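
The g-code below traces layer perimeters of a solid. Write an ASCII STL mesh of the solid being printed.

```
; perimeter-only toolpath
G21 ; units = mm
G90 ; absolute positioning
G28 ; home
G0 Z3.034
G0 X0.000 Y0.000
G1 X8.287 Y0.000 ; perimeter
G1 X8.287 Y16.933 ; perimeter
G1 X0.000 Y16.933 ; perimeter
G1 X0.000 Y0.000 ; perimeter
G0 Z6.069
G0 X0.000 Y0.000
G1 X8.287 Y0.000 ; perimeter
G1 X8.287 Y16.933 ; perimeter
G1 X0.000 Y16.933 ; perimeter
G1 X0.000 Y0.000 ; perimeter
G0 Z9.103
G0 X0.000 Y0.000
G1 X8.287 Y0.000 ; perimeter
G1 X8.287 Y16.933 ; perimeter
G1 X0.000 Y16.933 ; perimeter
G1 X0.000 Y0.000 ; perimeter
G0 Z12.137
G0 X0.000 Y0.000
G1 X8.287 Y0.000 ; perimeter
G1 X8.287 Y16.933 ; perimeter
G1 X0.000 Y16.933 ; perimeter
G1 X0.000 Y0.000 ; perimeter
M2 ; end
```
solid part
  facet normal 0.0000 0.0000 -1.0000
    outer loop
      vertex 8.287 16.933 0.000
      vertex 8.287 0.000 0.000
      vertex 0.000 0.000 0.000
    endloop
  endfacet
  facet normal 0.0000 0.0000 -1.0000
    outer loop
      vertex 0.000 16.933 0.000
      vertex 8.287 16.933 0.000
      vertex 0.000 0.000 0.000
    endloop
  endfacet
  facet normal 0.0000 0.0000 1.0000
    outer loop
      vertex 0.000 0.000 12.137
      vertex 8.287 0.000 12.137
      vertex 8.287 16.933 12.137
    endloop
  endfacet
  facet normal 0.0000 0.0000 1.0000
    outer loop
      vertex 0.000 0.000 12.137
      vertex 8.287 16.933 12.137
      vertex 0.000 16.933 12.137
    endloop
  endfacet
  facet normal 0.0000 -1.0000 0.0000
    outer loop
      vertex 0.000 0.000 0.000
      vertex 8.287 0.000 0.000
      vertex 8.287 0.000 12.137
    endloop
  endfacet
  facet normal 0.0000 -1.0000 0.0000
    outer loop
      vertex 0.000 0.000 0.000
      vertex 8.287 0.000 12.137
      vertex 0.000 0.000 12.137
    endloop
  endfacet
  facet normal 0.0000 1.0000 0.0000
    outer loop
      vertex 8.287 16.933 12.137
      vertex 8.287 16.933 0.000
      vertex 0.000 16.933 0.000
    endloop
  endfacet
  facet normal 0.0000 1.0000 0.0000
    outer loop
      vertex 0.000 16.933 12.137
      vertex 8.287 16.933 12.137
      vertex 0.000 16.933 0.000
    endloop
  endfacet
  facet normal -1.0000 0.0000 0.0000
    outer loop
      vertex 0.000 16.933 12.137
      vertex 0.000 16.933 0.000
      vertex 0.000 0.000 0.000
    endloop
  endfacet
  facet normal -1.0000 0.0000 0.0000
    outer loop
      vertex 0.000 0.000 12.137
      vertex 0.000 16.933 12.137
      vertex 0.000 0.000 0.000
    endloop
  endfacet
  facet normal 1.0000 0.0000 0.0000
    outer loop
      vertex 8.287 0.000 0.000
      vertex 8.287 16.933 0.000
      vertex 8.287 16.933 12.137
    endloop
  endfacet
  facet normal 1.0000 0.0000 0.0000
    outer loop
      vertex 8.287 0.000 0.000
      vertex 8.287 16.933 12.137
      vertex 8.287 0.000 12.137
    endloop
  endfacet
endsolid part

The G0 Z moves step by Δz≈3.034 mm. Every layer's G1 loop is the same polygon, so the solid is a straight extrusion of it from z=0 to z≈12.1. Closing with flat bottom and top caps and triangulating gives 12 facets — a rectangular box, roughly 8.29 × 16.9 mm footprint and 12.1 mm tall.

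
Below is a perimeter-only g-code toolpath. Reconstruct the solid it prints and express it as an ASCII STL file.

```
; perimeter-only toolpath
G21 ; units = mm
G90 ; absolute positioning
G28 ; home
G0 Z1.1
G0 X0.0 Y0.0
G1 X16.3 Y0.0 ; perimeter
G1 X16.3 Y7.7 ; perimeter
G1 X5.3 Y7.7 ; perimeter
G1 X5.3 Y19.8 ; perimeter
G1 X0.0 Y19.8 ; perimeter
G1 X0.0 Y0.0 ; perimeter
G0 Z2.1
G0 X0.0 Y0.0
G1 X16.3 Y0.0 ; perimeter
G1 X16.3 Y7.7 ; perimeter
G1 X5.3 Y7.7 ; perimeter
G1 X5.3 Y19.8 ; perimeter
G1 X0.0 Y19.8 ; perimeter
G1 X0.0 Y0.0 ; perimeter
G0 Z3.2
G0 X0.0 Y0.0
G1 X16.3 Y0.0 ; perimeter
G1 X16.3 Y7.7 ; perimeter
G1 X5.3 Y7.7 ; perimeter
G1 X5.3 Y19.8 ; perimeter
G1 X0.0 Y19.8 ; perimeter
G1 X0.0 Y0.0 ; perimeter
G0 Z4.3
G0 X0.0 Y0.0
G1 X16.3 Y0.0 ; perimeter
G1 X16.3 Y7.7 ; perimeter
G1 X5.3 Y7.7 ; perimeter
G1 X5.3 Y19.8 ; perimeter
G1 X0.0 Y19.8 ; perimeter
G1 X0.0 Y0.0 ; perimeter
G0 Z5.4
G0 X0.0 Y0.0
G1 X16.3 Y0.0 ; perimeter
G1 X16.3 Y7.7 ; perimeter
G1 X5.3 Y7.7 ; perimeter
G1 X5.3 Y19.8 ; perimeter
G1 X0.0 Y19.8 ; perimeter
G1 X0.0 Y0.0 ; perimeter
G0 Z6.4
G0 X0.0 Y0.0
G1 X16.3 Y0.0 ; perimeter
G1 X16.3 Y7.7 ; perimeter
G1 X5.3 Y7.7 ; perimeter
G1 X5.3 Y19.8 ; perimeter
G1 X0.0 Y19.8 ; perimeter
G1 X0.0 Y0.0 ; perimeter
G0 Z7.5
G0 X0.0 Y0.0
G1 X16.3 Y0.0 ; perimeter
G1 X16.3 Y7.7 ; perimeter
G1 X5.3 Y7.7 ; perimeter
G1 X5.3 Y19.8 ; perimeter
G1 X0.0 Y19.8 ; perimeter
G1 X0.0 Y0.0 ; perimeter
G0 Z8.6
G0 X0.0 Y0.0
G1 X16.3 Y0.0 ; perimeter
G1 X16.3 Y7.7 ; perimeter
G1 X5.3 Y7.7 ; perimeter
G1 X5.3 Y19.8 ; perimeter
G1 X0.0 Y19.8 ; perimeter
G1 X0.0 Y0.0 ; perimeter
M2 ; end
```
solid part
  facet normal 0.0000 0.0000 -1.0000
    outer loop
      vertex 16.3 7.7 0.0
      vertex 16.3 0.0 0.0
      vertex 0.0 0.0 0.0
    endloop
  endfacet
  facet normal 0.0000 0.0000 -1.0000
    outer loop
      vertex 5.3 7.7 0.0
      vertex 16.3 7.7 0.0
      vertex 0.0 0.0 0.0
    endloop
  endfacet
  facet normal 0.0000 0.0000 -1.0000
    outer loop
      vertex 5.3 19.8 0.0
      vertex 5.3 7.7 0.0
      vertex 0.0 0.0 0.0
    endloop
  endfacet
  facet normal 0.0000 0.0000 -1.0000
    outer loop
      vertex 0.0 19.8 0.0
      vertex 5.3 19.8 0.0
      vertex 0.0 0.0 0.0
    endloop
  endfacet
  facet normal 0.0000 0.0000 1.0000
    outer loop
      vertex 0.0 0.0 8.6
      vertex 16.3 0.0 8.6
      vertex 16.3 7.7 8.6
    endloop
  endfacet
  facet normal 0.0000 0.0000 1.0000
    outer loop
      vertex 0.0 0.0 8.6
      vertex 16.3 7.7 8.6
      vertex 5.3 7.7 8.6
    endloop
  endfacet
  facet normal 0.0000 0.0000 1.0000
    outer loop
      vertex 0.0 0.0 8.6
      vertex 5.3 7.7 8.6
      vertex 5.3 19.8 8.6
    endloop
  endfacet
  facet normal 0.0000 0.0000 1.0000
    outer loop
      vertex 0.0 0.0 8.6
      vertex 5.3 19.8 8.6
      vertex 0.0 19.8 8.6
    endloop
  endfacet
  facet normal 0.0000 -1.0000 0.0000
    outer loop
      vertex 0.0 0.0 0.0
      vertex 16.3 0.0 0.0
      vertex 16.3 0.0 8.6
    endloop
  endfacet
  facet normal 0.0000 -1.0000 0.0000
    outer loop
      vertex 0.0 0.0 0.0
      vertex 16.3 0.0 8.6
      vertex 0.0 0.0 8.6
    endloop
  endfacet
  facet normal 1.0000 0.0000 0.0000
    outer loop
      vertex 16.3 0.0 0.0
      vertex 16.3 7.7 0.0
      vertex 16.3 7.7 8.6
    endloop
  endfacet
  facet normal 1.0000 0.0000 0.0000
    outer loop
      vertex 16.3 0.0 0.0
      vertex 16.3 7.7 8.6
      vertex 16.3 0.0 8.6
    endloop
  endfacet
  facet normal 0.0000 1.0000 0.0000
    outer loop
      vertex 16.3 7.7 0.0
      vertex 5.3 7.7 0.0
      vertex 5.3 7.7 8.6
    endloop
  endfacet
  facet normal 0.0000 1.0000 0.0000
    outer loop
      vertex 16.3 7.7 0.0
      vertex 5.3 7.7 8.6
      vertex 16.3 7.7 8.6
    endloop
  endfacet
  facet normal 1.0000 0.0000 0.0000
    outer loop
      vertex 5.3 7.7 0.0
      vertex 5.3 19.8 0.0
      vertex 5.3 19.8 8.6
    endloop
  endfacet
  facet normal 1.0000 0.0000 0.0000
    outer loop
      vertex 5.3 7.7 0.0
      vertex 5.3 19.8 8.6
      vertex 5.3 7.7 8.6
    endloop
  endfacet
  facet normal 0.0000 1.0000 0.0000
    outer loop
      vertex 5.3 19.8 0.0
      vertex 0.0 19.8 0.0
      vertex 0.0 19.8 8.6
    endloop
  endfacet
  facet normal 0.0000 1.0000 0.0000
    outer loop
      vertex 5.3 19.8 0.0
      vertex 0.0 19.8 8.6
      vertex 5.3 19.8 8.6
    endloop
  endfacet
  facet normal -1.0000 0.0000 0.0000
    outer loop
      vertex 0.0 19.8 0.0
      vertex 0.0 0.0 0.0
      vertex 0.0 0.0 8.6
    endloop
  endfacet
  facet normal -1.0000 0.0000 0.0000
    outer loop
      vertex 0.0 19.8 0.0
      vertex 0.0 0.0 8.6
      vertex 0.0 19.8 8.6
    endloop
  endfacet
endsolid part

The G0 Z moves step by Δz≈1.1 mm. Every layer's G1 loop is the same polygon, so the solid is a straight extrusion of it from z=0 to z≈8.6. Closing with flat bottom and top caps and triangulating gives 20 facets — an L-shaped prism: outer 16.3 × 19.8 mm, arm thicknesses ≈ 7.7 mm (horizontal) and 5.3 mm (vertical), extruded 8.6 mm in z.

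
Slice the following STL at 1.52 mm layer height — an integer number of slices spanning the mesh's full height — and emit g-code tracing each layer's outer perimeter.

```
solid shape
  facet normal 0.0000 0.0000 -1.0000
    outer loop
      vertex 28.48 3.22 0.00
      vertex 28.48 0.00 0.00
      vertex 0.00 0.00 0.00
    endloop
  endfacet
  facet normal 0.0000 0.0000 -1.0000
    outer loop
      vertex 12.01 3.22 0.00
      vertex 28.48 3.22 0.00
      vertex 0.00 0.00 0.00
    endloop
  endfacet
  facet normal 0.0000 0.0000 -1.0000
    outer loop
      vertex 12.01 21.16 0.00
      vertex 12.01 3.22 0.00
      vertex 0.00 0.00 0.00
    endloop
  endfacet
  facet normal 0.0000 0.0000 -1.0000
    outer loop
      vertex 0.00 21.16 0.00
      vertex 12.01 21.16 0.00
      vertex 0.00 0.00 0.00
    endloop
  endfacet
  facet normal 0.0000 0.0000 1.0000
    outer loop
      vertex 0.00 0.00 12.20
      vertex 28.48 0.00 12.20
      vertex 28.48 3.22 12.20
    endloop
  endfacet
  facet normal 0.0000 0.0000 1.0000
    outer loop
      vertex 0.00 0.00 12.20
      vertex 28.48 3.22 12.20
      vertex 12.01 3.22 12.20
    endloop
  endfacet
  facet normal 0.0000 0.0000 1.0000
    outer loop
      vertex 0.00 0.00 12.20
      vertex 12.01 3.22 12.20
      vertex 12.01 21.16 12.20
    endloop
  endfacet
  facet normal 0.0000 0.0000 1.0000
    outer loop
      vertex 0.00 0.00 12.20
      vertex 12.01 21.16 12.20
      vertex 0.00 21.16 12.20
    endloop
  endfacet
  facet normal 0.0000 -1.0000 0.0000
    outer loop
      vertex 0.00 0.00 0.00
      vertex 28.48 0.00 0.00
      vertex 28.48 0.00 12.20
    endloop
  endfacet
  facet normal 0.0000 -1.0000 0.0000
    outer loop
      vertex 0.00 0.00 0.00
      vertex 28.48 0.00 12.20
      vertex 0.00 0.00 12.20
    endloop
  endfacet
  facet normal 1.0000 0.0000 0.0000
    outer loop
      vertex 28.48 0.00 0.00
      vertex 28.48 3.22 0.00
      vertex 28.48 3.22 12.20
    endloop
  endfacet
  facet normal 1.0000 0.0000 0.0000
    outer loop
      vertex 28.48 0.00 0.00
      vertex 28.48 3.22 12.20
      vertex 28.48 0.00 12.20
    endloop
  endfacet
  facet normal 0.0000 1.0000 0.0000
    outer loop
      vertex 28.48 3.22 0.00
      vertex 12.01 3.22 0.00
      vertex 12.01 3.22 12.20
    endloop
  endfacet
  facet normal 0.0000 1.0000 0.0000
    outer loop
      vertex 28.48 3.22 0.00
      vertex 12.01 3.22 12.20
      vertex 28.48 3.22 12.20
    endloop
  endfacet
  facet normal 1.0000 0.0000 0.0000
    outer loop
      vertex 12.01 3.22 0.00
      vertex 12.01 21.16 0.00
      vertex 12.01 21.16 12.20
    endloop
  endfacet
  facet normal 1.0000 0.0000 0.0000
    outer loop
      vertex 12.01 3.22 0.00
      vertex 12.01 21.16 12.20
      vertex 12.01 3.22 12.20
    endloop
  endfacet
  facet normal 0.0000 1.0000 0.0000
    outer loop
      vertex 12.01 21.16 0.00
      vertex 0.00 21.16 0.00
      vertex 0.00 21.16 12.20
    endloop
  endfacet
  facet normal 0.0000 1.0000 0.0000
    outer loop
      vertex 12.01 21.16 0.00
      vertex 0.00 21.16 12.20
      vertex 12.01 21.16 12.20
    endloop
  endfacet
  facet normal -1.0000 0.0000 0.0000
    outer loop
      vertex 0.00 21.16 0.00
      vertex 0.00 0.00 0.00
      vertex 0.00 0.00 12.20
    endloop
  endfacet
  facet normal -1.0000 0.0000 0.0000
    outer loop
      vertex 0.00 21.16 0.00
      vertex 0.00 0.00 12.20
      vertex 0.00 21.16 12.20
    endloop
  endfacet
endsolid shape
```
; perimeter-only toolpath
G21 ; units = mm
G90 ; absolute positioning
G28 ; home
; layer 1
G0 Z1.52
G0 X0.00 Y0.00
G1 X28.48 Y0.00
G1 X28.48 Y3.22
G1 X12.01 Y3.22
G1 X12.01 Y21.16
G1 X0.00 Y21.16
G1 X0.00 Y0.00
; layer 2
G0 Z3.05
G0 X0.00 Y0.00
G1 X28.48 Y0.00
G1 X28.48 Y3.22
G1 X12.01 Y3.22
G1 X12.01 Y21.16
G1 X0.00 Y21.16
G1 X0.00 Y0.00
; layer 3
G0 Z4.57
G0 X0.00 Y0.00
G1 X28.48 Y0.00
G1 X28.48 Y3.22
G1 X12.01 Y3.22
G1 X12.01 Y21.16
G1 X0.00 Y21.16
G1 X0.00 Y0.00
; layer 4
G0 Z6.10
G0 X0.00 Y0.00
G1 X28.48 Y0.00
G1 X28.48 Y3.22
G1 X12.01 Y3.22
G1 X12.01 Y21.16
G1 X0.00 Y21.16
G1 X0.00 Y0.00
; layer 5
G0 Z7.62
G0 X0.00 Y0.00
G1 X28.48 Y0.00
G1 X28.48 Y3.22
G1 X12.01 Y3.22
G1 X12.01 Y21.16
G1 X0.00 Y21.16
G1 X0.00 Y0.00
; layer 6
G0 Z9.15
G0 X0.00 Y0.00
G1 X28.48 Y0.00
G1 X28.48 Y3.22
G1 X12.01 Y3.22
G1 X12.01 Y21.16
G1 X0.00 Y21.16
G1 X0.00 Y0.00
; layer 7
G0 Z10.67
G0 X0.00 Y0.00
G1 X28.48 Y0.00
G1 X28.48 Y3.22
G1 X12.01 Y3.22
G1 X12.01 Y21.16
G1 X0.00 Y21.16
G1 X0.00 Y0.00
; layer 8
G0 Z12.20
G0 X0.00 Y0.00
G1 X28.48 Y0.00
G1 X28.48 Y3.22
G1 X12.01 Y3.22
G1 X12.01 Y21.16
G1 X0.00 Y21.16
G1 X0.00 Y0.00
M2 ; end

The solid is an L-shaped prism: outer 28.5 × 21.2 mm, arm thicknesses ≈ 3.22 mm (horizontal) and 12 mm (vertical), extruded 12.2 mm in z. Slicing at Δz = 1.52 mm — 8 equal slices spanning the solid's height, so layer i sits at z = i·h/8 — gives 8 non-empty perimeters. Each is a 6-segment closed polygon; G0 lifts to the layer z and rapids to the start vertex, then G1 traces the edges.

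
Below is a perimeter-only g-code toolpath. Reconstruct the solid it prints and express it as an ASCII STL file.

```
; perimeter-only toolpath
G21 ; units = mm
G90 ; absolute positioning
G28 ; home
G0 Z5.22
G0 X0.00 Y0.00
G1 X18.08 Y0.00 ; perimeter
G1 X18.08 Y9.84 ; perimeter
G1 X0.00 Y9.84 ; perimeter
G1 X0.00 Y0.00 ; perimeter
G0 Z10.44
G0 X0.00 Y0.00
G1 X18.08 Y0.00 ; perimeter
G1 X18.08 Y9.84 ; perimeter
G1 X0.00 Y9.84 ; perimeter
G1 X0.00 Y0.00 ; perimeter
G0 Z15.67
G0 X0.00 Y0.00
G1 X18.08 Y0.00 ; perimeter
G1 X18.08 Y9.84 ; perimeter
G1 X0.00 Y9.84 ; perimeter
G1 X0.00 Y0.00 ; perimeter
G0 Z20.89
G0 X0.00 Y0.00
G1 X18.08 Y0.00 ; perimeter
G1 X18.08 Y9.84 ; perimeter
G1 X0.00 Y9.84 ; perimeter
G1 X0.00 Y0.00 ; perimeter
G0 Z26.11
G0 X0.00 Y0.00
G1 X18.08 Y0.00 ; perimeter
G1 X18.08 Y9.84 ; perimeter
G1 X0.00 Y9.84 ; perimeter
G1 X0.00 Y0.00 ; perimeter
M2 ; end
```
solid part
  facet normal 0.0000 0.0000 -1.0000
    outer loop
      vertex 18.08 9.84 0.00
      vertex 18.08 0.00 0.00
      vertex 0.00 0.00 0.00
    endloop
  endfacet
  facet normal 0.0000 0.0000 -1.0000
    outer loop
      vertex 0.00 9.84 0.00
      vertex 18.08 9.84 0.00
      vertex 0.00 0.00 0.00
    endloop
  endfacet
  facet normal 0.0000 0.0000 1.0000
    outer loop
      vertex 0.00 0.00 26.11
      vertex 18.08 0.00 26.11
      vertex 18.08 9.84 26.11
    endloop
  endfacet
  facet normal 0.0000 0.0000 1.0000
    outer loop
      vertex 0.00 0.00 26.11
      vertex 18.08 9.84 26.11
      vertex 0.00 9.84 26.11
    endloop
  endfacet
  facet normal 0.0000 -1.0000 0.0000
    outer loop
      vertex 0.00 0.00 0.00
      vertex 18.08 0.00 0.00
      vertex 18.08 0.00 26.11
    endloop
  endfacet
  facet normal 0.0000 -1.0000 0.0000
    outer loop
      vertex 0.00 0.00 0.00
      vertex 18.08 0.00 26.11
      vertex 0.00 0.00 26.11
    endloop
  endfacet
  facet normal 0.0000 1.0000 0.0000
    outer loop
      vertex 18.08 9.84 26.11
      vertex 18.08 9.84 0.00
      vertex 0.00 9.84 0.00
    endloop
  endfacet
  facet normal 0.0000 1.0000 0.0000
    outer loop
      vertex 0.00 9.84 26.11
      vertex 18.08 9.84 26.11
      vertex 0.00 9.84 0.00
    endloop
  endfacet
  facet normal -1.0000 0.0000 0.0000
    outer loop
      vertex 0.00 9.84 26.11
      vertex 0.00 9.84 0.00
      vertex 0.00 0.00 0.00
    endloop
  endfacet
  facet normal -1.0000 0.0000 0.0000
    outer loop
      vertex 0.00 0.00 26.11
      vertex 0.00 9.84 26.11
      vertex 0.00 0.00 0.00
    endloop
  endfacet
  facet normal 1.0000 0.0000 0.0000
    outer loop
      vertex 18.08 0.00 0.00
      vertex 18.08 9.84 0.00
      vertex 18.08 9.84 26.11
    endloop
  endfacet
  facet normal 1.0000 0.0000 0.0000
    outer loop
      vertex 18.08 0.00 0.00
      vertex 18.08 9.84 26.11
      vertex 18.08 0.00 26.11
    endloop
  endfacet
endsolid part

The G0 Z moves step by Δz≈5.22 mm. Every layer's G1 loop is the same polygon, so the solid is a straight extrusion of it from z=0 to z≈26.1. Closing with flat bottom and top caps and triangulating gives 12 facets — a rectangular box, roughly 18.1 × 9.84 mm footprint and 26.1 mm tall.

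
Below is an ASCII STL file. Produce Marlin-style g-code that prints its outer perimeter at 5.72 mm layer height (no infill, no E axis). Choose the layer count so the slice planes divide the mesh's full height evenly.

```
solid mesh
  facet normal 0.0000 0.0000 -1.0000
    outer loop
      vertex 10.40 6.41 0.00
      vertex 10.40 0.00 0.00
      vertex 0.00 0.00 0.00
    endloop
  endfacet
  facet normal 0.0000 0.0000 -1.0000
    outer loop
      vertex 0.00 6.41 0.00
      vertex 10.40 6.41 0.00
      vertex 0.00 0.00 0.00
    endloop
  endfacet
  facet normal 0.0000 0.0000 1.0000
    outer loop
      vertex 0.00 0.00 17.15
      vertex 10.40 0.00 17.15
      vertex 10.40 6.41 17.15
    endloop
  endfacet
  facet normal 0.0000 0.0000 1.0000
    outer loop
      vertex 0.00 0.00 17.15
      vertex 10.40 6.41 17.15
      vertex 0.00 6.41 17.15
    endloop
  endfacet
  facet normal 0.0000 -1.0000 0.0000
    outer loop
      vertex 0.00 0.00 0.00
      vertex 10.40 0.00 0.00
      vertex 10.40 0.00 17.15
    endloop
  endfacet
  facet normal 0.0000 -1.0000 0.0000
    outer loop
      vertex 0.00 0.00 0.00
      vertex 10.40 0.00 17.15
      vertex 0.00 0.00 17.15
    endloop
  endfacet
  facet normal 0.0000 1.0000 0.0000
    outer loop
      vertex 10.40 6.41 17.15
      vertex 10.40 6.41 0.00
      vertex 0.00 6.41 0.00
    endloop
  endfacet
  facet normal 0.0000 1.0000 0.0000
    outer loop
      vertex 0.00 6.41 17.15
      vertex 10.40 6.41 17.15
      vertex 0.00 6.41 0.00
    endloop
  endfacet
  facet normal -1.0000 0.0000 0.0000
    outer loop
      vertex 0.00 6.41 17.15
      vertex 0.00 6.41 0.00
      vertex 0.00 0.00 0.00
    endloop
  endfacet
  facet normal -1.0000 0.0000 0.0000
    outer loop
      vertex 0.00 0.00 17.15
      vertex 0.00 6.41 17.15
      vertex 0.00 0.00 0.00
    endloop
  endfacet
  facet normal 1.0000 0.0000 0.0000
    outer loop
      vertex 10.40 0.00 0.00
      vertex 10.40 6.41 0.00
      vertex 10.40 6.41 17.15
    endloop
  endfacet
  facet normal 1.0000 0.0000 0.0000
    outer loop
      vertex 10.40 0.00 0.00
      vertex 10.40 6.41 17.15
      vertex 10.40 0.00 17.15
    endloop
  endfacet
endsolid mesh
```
; perimeter-only toolpath
G21 ; units = mm
G90 ; absolute positioning
G28 ; home
; layer 1
G0 Z5.72
G0 X0.00 Y0.00
G1 X10.40 Y0.00
G1 X10.40 Y6.41
G1 X0.00 Y6.41
G1 X0.00 Y0.00
; layer 2
G0 Z11.43
G0 X0.00 Y0.00
G1 X10.40 Y0.00
G1 X10.40 Y6.41
G1 X0.00 Y6.41
G1 X0.00 Y0.00
; layer 3
G0 Z17.15
G0 X0.00 Y0.00
G1 X10.40 Y0.00
G1 X10.40 Y6.41
G1 X0.00 Y6.41
G1 X0.00 Y0.00
M2 ; end

The solid is a rectangular box, roughly 10.4 × 6.41 mm footprint and 17.1 mm tall. Slicing at Δz = 5.72 mm — 3 equal slices spanning the solid's height, so layer i sits at z = i·h/3 — gives 3 non-empty perimeters. Each is a 4-segment closed polygon; G0 lifts to the layer z and rapids to the start vertex, then G1 traces the edges.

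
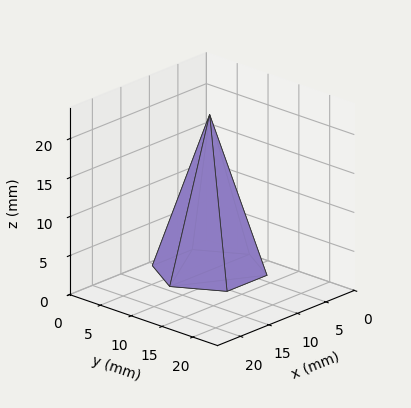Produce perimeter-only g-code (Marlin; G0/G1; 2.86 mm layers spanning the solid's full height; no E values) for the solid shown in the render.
Reading the render: the shape is a regular 6-sided pyramid, base circumscribed radius ≈ 7 mm, apex at z ≈ 20 mm (dimensions read to the nearest mm from the axis ticks). For the g-code, the solid's height is divided into equal slices at the stated Δz and each level perimeter traced with G1 moves after a G0 lift.

; perimeter-only toolpath
G21 ; units = mm
G90 ; absolute positioning
G28 ; home
; layer 1
G0 Z2.86
G0 X13.00 Y7.00
G1 X10.00 Y12.19
G1 X4.00 Y12.19
G1 X1.00 Y7.00
G1 X4.00 Y1.81
G1 X10.00 Y1.81
G1 X13.00 Y7.00
; layer 2
G0 Z5.71
G0 X12.00 Y7.00
G1 X9.50 Y11.33
G1 X4.50 Y11.33
G1 X2.00 Y7.00
G1 X4.50 Y2.67
G1 X9.50 Y2.67
G1 X12.00 Y7.00
; layer 3
G0 Z8.57
G0 X11.00 Y7.00
G1 X9.00 Y10.46
G1 X5.00 Y10.46
G1 X3.00 Y7.00
G1 X5.00 Y3.54
G1 X9.00 Y3.54
G1 X11.00 Y7.00
; layer 4
G0 Z11.43
G0 X10.00 Y7.00
G1 X8.50 Y9.60
G1 X5.50 Y9.60
G1 X4.00 Y7.00
G1 X5.50 Y4.40
G1 X8.50 Y4.40
G1 X10.00 Y7.00
; layer 5
G0 Z14.29
G0 X9.00 Y7.00
G1 X8.00 Y8.73
G1 X6.00 Y8.73
G1 X5.00 Y7.00
G1 X6.00 Y5.27
G1 X8.00 Y5.27
G1 X9.00 Y7.00
; layer 6
G0 Z17.14
G0 X8.00 Y7.00
G1 X7.50 Y7.87
G1 X6.50 Y7.87
G1 X6.00 Y7.00
G1 X6.50 Y6.13
G1 X7.50 Y6.13
G1 X8.00 Y7.00
M2 ; end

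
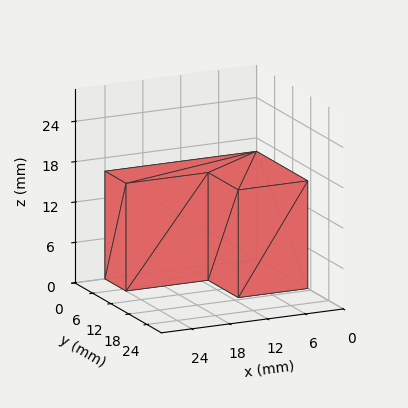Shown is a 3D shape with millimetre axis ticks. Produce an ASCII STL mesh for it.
Reading the render: the shape is an L-shaped prism: outer 24 × 17 mm, arm thicknesses ≈ 7 mm (horizontal) and 11 mm (vertical), extruded 16 mm in z (dimensions read to the nearest mm from the axis ticks). For the STL, each face is triangulated and given an outward normal.

solid part
  facet normal 0.0000 0.0000 -1.0000
    outer loop
      vertex 24.00 7.00 0.00
      vertex 24.00 0.00 0.00
      vertex 0.00 0.00 0.00
    endloop
  endfacet
  facet normal 0.0000 0.0000 -1.0000
    outer loop
      vertex 11.00 7.00 0.00
      vertex 24.00 7.00 0.00
      vertex 0.00 0.00 0.00
    endloop
  endfacet
  facet normal 0.0000 0.0000 -1.0000
    outer loop
      vertex 11.00 17.00 0.00
      vertex 11.00 7.00 0.00
      vertex 0.00 0.00 0.00
    endloop
  endfacet
  facet normal 0.0000 0.0000 -1.0000
    outer loop
      vertex 0.00 17.00 0.00
      vertex 11.00 17.00 0.00
      vertex 0.00 0.00 0.00
    endloop
  endfacet
  facet normal 0.0000 0.0000 1.0000
    outer loop
      vertex 0.00 0.00 16.00
      vertex 24.00 0.00 16.00
      vertex 24.00 7.00 16.00
    endloop
  endfacet
  facet normal 0.0000 0.0000 1.0000
    outer loop
      vertex 0.00 0.00 16.00
      vertex 24.00 7.00 16.00
      vertex 11.00 7.00 16.00
    endloop
  endfacet
  facet normal 0.0000 0.0000 1.0000
    outer loop
      vertex 0.00 0.00 16.00
      vertex 11.00 7.00 16.00
      vertex 11.00 17.00 16.00
    endloop
  endfacet
  facet normal 0.0000 0.0000 1.0000
    outer loop
      vertex 0.00 0.00 16.00
      vertex 11.00 17.00 16.00
      vertex 0.00 17.00 16.00
    endloop
  endfacet
  facet normal 0.0000 -1.0000 0.0000
    outer loop
      vertex 0.00 0.00 0.00
      vertex 24.00 0.00 0.00
      vertex 24.00 0.00 16.00
    endloop
  endfacet
  facet normal 0.0000 -1.0000 0.0000
    outer loop
      vertex 0.00 0.00 0.00
      vertex 24.00 0.00 16.00
      vertex 0.00 0.00 16.00
    endloop
  endfacet
  facet normal 1.0000 0.0000 0.0000
    outer loop
      vertex 24.00 0.00 0.00
      vertex 24.00 7.00 0.00
      vertex 24.00 7.00 16.00
    endloop
  endfacet
  facet normal 1.0000 0.0000 0.0000
    outer loop
      vertex 24.00 0.00 0.00
      vertex 24.00 7.00 16.00
      vertex 24.00 0.00 16.00
    endloop
  endfacet
  facet normal 0.0000 1.0000 0.0000
    outer loop
      vertex 24.00 7.00 0.00
      vertex 11.00 7.00 0.00
      vertex 11.00 7.00 16.00
    endloop
  endfacet
  facet normal 0.0000 1.0000 0.0000
    outer loop
      vertex 24.00 7.00 0.00
      vertex 11.00 7.00 16.00
      vertex 24.00 7.00 16.00
    endloop
  endfacet
  facet normal 1.0000 0.0000 0.0000
    outer loop
      vertex 11.00 7.00 0.00
      vertex 11.00 17.00 0.00
      vertex 11.00 17.00 16.00
    endloop
  endfacet
  facet normal 1.0000 0.0000 0.0000
    outer loop
      vertex 11.00 7.00 0.00
      vertex 11.00 17.00 16.00
      vertex 11.00 7.00 16.00
    endloop
  endfacet
  facet normal 0.0000 1.0000 0.0000
    outer loop
      vertex 11.00 17.00 0.00
      vertex 0.00 17.00 0.00
      vertex 0.00 17.00 16.00
    endloop
  endfacet
  facet normal 0.0000 1.0000 0.0000
    outer loop
      vertex 11.00 17.00 0.00
      vertex 0.00 17.00 16.00
      vertex 11.00 17.00 16.00
    endloop
  endfacet
  facet normal -1.0000 0.0000 0.0000
    outer loop
      vertex 0.00 17.00 0.00
      vertex 0.00 0.00 0.00
      vertex 0.00 0.00 16.00
    endloop
  endfacet
  facet normal -1.0000 0.0000 0.0000
    outer loop
      vertex 0.00 17.00 0.00
      vertex 0.00 0.00 16.00
      vertex 0.00 17.00 16.00
    endloop
  endfacet
endsolid part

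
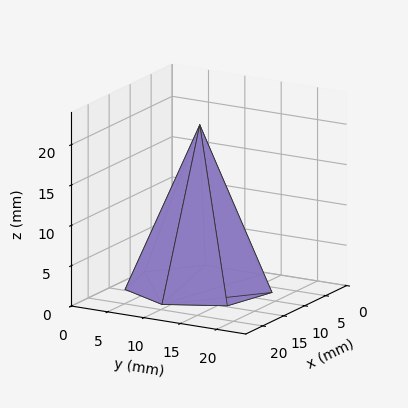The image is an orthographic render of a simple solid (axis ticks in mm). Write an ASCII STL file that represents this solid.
Reading the render: the shape is a regular 7-sided pyramid, base circumscribed radius ≈ 9 mm, apex at z ≈ 20 mm (dimensions read to the nearest mm from the axis ticks). For the STL, each face is triangulated and given an outward normal.

solid part
  facet normal 0.0000 0.0000 -1.0000
    outer loop
      vertex 6.997 17.774 0.000
      vertex 14.611 16.036 0.000
      vertex 18.000 9.000 0.000
    endloop
  endfacet
  facet normal 0.0000 0.0000 -1.0000
    outer loop
      vertex 0.891 12.905 0.000
      vertex 6.997 17.774 0.000
      vertex 18.000 9.000 0.000
    endloop
  endfacet
  facet normal 0.0000 0.0000 -1.0000
    outer loop
      vertex 0.891 5.095 0.000
      vertex 0.891 12.905 0.000
      vertex 18.000 9.000 0.000
    endloop
  endfacet
  facet normal 0.0000 0.0000 -1.0000
    outer loop
      vertex 6.997 0.226 0.000
      vertex 0.891 5.095 0.000
      vertex 18.000 9.000 0.000
    endloop
  endfacet
  facet normal 0.0000 0.0000 -1.0000
    outer loop
      vertex 14.611 1.964 0.000
      vertex 6.997 0.226 0.000
      vertex 18.000 9.000 0.000
    endloop
  endfacet
  facet normal 0.8349 0.4022 0.3757
    outer loop
      vertex 18.000 9.000 0.000
      vertex 14.611 16.036 0.000
      vertex 9.000 9.000 20.000
    endloop
  endfacet
  facet normal 0.2062 0.9035 0.3757
    outer loop
      vertex 14.611 16.036 0.000
      vertex 6.997 17.774 0.000
      vertex 9.000 9.000 20.000
    endloop
  endfacet
  facet normal -0.5778 0.7246 0.3757
    outer loop
      vertex 6.997 17.774 0.000
      vertex 0.891 12.905 0.000
      vertex 9.000 9.000 20.000
    endloop
  endfacet
  facet normal -0.9267 0.0000 0.3757
    outer loop
      vertex 0.891 12.905 0.000
      vertex 0.891 5.095 0.000
      vertex 9.000 9.000 20.000
    endloop
  endfacet
  facet normal -0.5778 -0.7246 0.3757
    outer loop
      vertex 0.891 5.095 0.000
      vertex 6.997 0.226 0.000
      vertex 9.000 9.000 20.000
    endloop
  endfacet
  facet normal 0.2062 -0.9035 0.3757
    outer loop
      vertex 6.997 0.226 0.000
      vertex 14.611 1.964 0.000
      vertex 9.000 9.000 20.000
    endloop
  endfacet
  facet normal 0.8349 -0.4022 0.3757
    outer loop
      vertex 14.611 1.964 0.000
      vertex 18.000 9.000 0.000
      vertex 9.000 9.000 20.000
    endloop
  endfacet
endsolid part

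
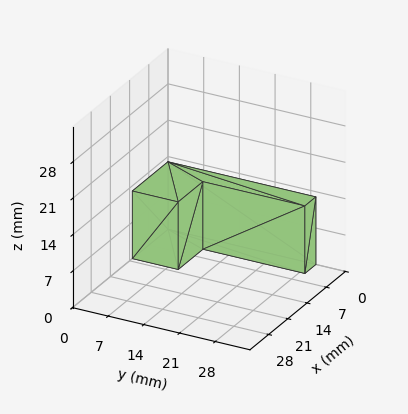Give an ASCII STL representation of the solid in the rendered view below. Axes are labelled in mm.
Reading the render: the shape is an L-shaped prism: outer 13 × 29 mm, arm thicknesses ≈ 9 mm (horizontal) and 4 mm (vertical), extruded 13 mm in z (dimensions read to the nearest mm from the axis ticks). For the STL, each face is triangulated and given an outward normal.

solid part
  facet normal 0.0000 0.0000 -1.0000
    outer loop
      vertex 13.000 9.000 0.000
      vertex 13.000 0.000 0.000
      vertex 0.000 0.000 0.000
    endloop
  endfacet
  facet normal 0.0000 0.0000 -1.0000
    outer loop
      vertex 4.000 9.000 0.000
      vertex 13.000 9.000 0.000
      vertex 0.000 0.000 0.000
    endloop
  endfacet
  facet normal 0.0000 0.0000 -1.0000
    outer loop
      vertex 4.000 29.000 0.000
      vertex 4.000 9.000 0.000
      vertex 0.000 0.000 0.000
    endloop
  endfacet
  facet normal 0.0000 0.0000 -1.0000
    outer loop
      vertex 0.000 29.000 0.000
      vertex 4.000 29.000 0.000
      vertex 0.000 0.000 0.000
    endloop
  endfacet
  facet normal 0.0000 0.0000 1.0000
    outer loop
      vertex 0.000 0.000 13.000
      vertex 13.000 0.000 13.000
      vertex 13.000 9.000 13.000
    endloop
  endfacet
  facet normal 0.0000 0.0000 1.0000
    outer loop
      vertex 0.000 0.000 13.000
      vertex 13.000 9.000 13.000
      vertex 4.000 9.000 13.000
    endloop
  endfacet
  facet normal 0.0000 0.0000 1.0000
    outer loop
      vertex 0.000 0.000 13.000
      vertex 4.000 9.000 13.000
      vertex 4.000 29.000 13.000
    endloop
  endfacet
  facet normal 0.0000 0.0000 1.0000
    outer loop
      vertex 0.000 0.000 13.000
      vertex 4.000 29.000 13.000
      vertex 0.000 29.000 13.000
    endloop
  endfacet
  facet normal 0.0000 -1.0000 0.0000
    outer loop
      vertex 0.000 0.000 0.000
      vertex 13.000 0.000 0.000
      vertex 13.000 0.000 13.000
    endloop
  endfacet
  facet normal 0.0000 -1.0000 0.0000
    outer loop
      vertex 0.000 0.000 0.000
      vertex 13.000 0.000 13.000
      vertex 0.000 0.000 13.000
    endloop
  endfacet
  facet normal 1.0000 0.0000 0.0000
    outer loop
      vertex 13.000 0.000 0.000
      vertex 13.000 9.000 0.000
      vertex 13.000 9.000 13.000
    endloop
  endfacet
  facet normal 1.0000 0.0000 0.0000
    outer loop
      vertex 13.000 0.000 0.000
      vertex 13.000 9.000 13.000
      vertex 13.000 0.000 13.000
    endloop
  endfacet
  facet normal 0.0000 1.0000 0.0000
    outer loop
      vertex 13.000 9.000 0.000
      vertex 4.000 9.000 0.000
      vertex 4.000 9.000 13.000
    endloop
  endfacet
  facet normal 0.0000 1.0000 0.0000
    outer loop
      vertex 13.000 9.000 0.000
      vertex 4.000 9.000 13.000
      vertex 13.000 9.000 13.000
    endloop
  endfacet
  facet normal 1.0000 0.0000 0.0000
    outer loop
      vertex 4.000 9.000 0.000
      vertex 4.000 29.000 0.000
      vertex 4.000 29.000 13.000
    endloop
  endfacet
  facet normal 1.0000 0.0000 0.0000
    outer loop
      vertex 4.000 9.000 0.000
      vertex 4.000 29.000 13.000
      vertex 4.000 9.000 13.000
    endloop
  endfacet
  facet normal 0.0000 1.0000 0.0000
    outer loop
      vertex 4.000 29.000 0.000
      vertex 0.000 29.000 0.000
      vertex 0.000 29.000 13.000
    endloop
  endfacet
  facet normal 0.0000 1.0000 0.0000
    outer loop
      vertex 4.000 29.000 0.000
      vertex 0.000 29.000 13.000
      vertex 4.000 29.000 13.000
    endloop
  endfacet
  facet normal -1.0000 0.0000 0.0000
    outer loop
      vertex 0.000 29.000 0.000
      vertex 0.000 0.000 0.000
      vertex 0.000 0.000 13.000
    endloop
  endfacet
  facet normal -1.0000 0.0000 0.0000
    outer loop
      vertex 0.000 29.000 0.000
      vertex 0.000 0.000 13.000
      vertex 0.000 29.000 13.000
    endloop
  endfacet
endsolid part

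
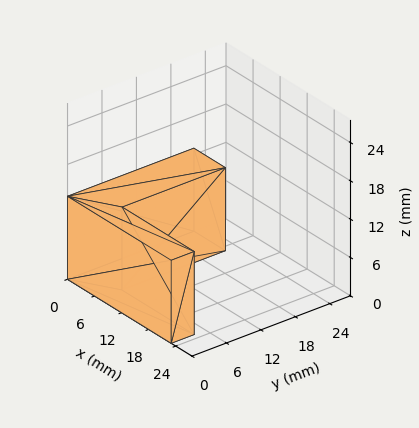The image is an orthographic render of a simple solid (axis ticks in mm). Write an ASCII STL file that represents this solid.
Reading the render: the shape is an L-shaped prism: outer 23 × 22 mm, arm thicknesses ≈ 4 mm (horizontal) and 7 mm (vertical), extruded 13 mm in z (dimensions read to the nearest mm from the axis ticks). For the STL, each face is triangulated and given an outward normal.

solid part
  facet normal 0.0000 0.0000 -1.0000
    outer loop
      vertex 23.00 4.00 0.00
      vertex 23.00 0.00 0.00
      vertex 0.00 0.00 0.00
    endloop
  endfacet
  facet normal 0.0000 0.0000 -1.0000
    outer loop
      vertex 7.00 4.00 0.00
      vertex 23.00 4.00 0.00
      vertex 0.00 0.00 0.00
    endloop
  endfacet
  facet normal 0.0000 0.0000 -1.0000
    outer loop
      vertex 7.00 22.00 0.00
      vertex 7.00 4.00 0.00
      vertex 0.00 0.00 0.00
    endloop
  endfacet
  facet normal 0.0000 0.0000 -1.0000
    outer loop
      vertex 0.00 22.00 0.00
      vertex 7.00 22.00 0.00
      vertex 0.00 0.00 0.00
    endloop
  endfacet
  facet normal 0.0000 0.0000 1.0000
    outer loop
      vertex 0.00 0.00 13.00
      vertex 23.00 0.00 13.00
      vertex 23.00 4.00 13.00
    endloop
  endfacet
  facet normal 0.0000 0.0000 1.0000
    outer loop
      vertex 0.00 0.00 13.00
      vertex 23.00 4.00 13.00
      vertex 7.00 4.00 13.00
    endloop
  endfacet
  facet normal 0.0000 0.0000 1.0000
    outer loop
      vertex 0.00 0.00 13.00
      vertex 7.00 4.00 13.00
      vertex 7.00 22.00 13.00
    endloop
  endfacet
  facet normal 0.0000 0.0000 1.0000
    outer loop
      vertex 0.00 0.00 13.00
      vertex 7.00 22.00 13.00
      vertex 0.00 22.00 13.00
    endloop
  endfacet
  facet normal 0.0000 -1.0000 0.0000
    outer loop
      vertex 0.00 0.00 0.00
      vertex 23.00 0.00 0.00
      vertex 23.00 0.00 13.00
    endloop
  endfacet
  facet normal 0.0000 -1.0000 0.0000
    outer loop
      vertex 0.00 0.00 0.00
      vertex 23.00 0.00 13.00
      vertex 0.00 0.00 13.00
    endloop
  endfacet
  facet normal 1.0000 0.0000 0.0000
    outer loop
      vertex 23.00 0.00 0.00
      vertex 23.00 4.00 0.00
      vertex 23.00 4.00 13.00
    endloop
  endfacet
  facet normal 1.0000 0.0000 0.0000
    outer loop
      vertex 23.00 0.00 0.00
      vertex 23.00 4.00 13.00
      vertex 23.00 0.00 13.00
    endloop
  endfacet
  facet normal 0.0000 1.0000 0.0000
    outer loop
      vertex 23.00 4.00 0.00
      vertex 7.00 4.00 0.00
      vertex 7.00 4.00 13.00
    endloop
  endfacet
  facet normal 0.0000 1.0000 0.0000
    outer loop
      vertex 23.00 4.00 0.00
      vertex 7.00 4.00 13.00
      vertex 23.00 4.00 13.00
    endloop
  endfacet
  facet normal 1.0000 0.0000 0.0000
    outer loop
      vertex 7.00 4.00 0.00
      vertex 7.00 22.00 0.00
      vertex 7.00 22.00 13.00
    endloop
  endfacet
  facet normal 1.0000 0.0000 0.0000
    outer loop
      vertex 7.00 4.00 0.00
      vertex 7.00 22.00 13.00
      vertex 7.00 4.00 13.00
    endloop
  endfacet
  facet normal 0.0000 1.0000 0.0000
    outer loop
      vertex 7.00 22.00 0.00
      vertex 0.00 22.00 0.00
      vertex 0.00 22.00 13.00
    endloop
  endfacet
  facet normal 0.0000 1.0000 0.0000
    outer loop
      vertex 7.00 22.00 0.00
      vertex 0.00 22.00 13.00
      vertex 7.00 22.00 13.00
    endloop
  endfacet
  facet normal -1.0000 0.0000 0.0000
    outer loop
      vertex 0.00 22.00 0.00
      vertex 0.00 0.00 0.00
      vertex 0.00 0.00 13.00
    endloop
  endfacet
  facet normal -1.0000 0.0000 0.0000
    outer loop
      vertex 0.00 22.00 0.00
      vertex 0.00 0.00 13.00
      vertex 0.00 22.00 13.00
    endloop
  endfacet
endsolid part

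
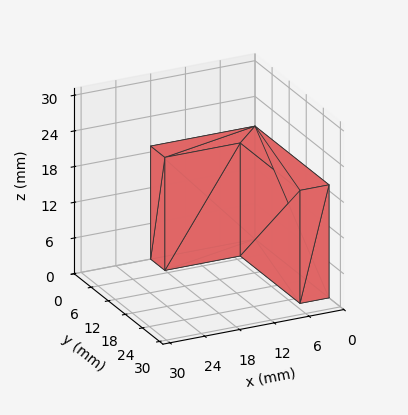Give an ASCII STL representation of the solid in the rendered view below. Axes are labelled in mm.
Reading the render: the shape is an L-shaped prism: outer 18 × 26 mm, arm thicknesses ≈ 5 mm (horizontal) and 5 mm (vertical), extruded 19 mm in z (dimensions read to the nearest mm from the axis ticks). For the STL, each face is triangulated and given an outward normal.

solid part
  facet normal 0.0000 0.0000 -1.0000
    outer loop
      vertex 18.0 5.0 0.0
      vertex 18.0 0.0 0.0
      vertex 0.0 0.0 0.0
    endloop
  endfacet
  facet normal 0.0000 0.0000 -1.0000
    outer loop
      vertex 5.0 5.0 0.0
      vertex 18.0 5.0 0.0
      vertex 0.0 0.0 0.0
    endloop
  endfacet
  facet normal 0.0000 0.0000 -1.0000
    outer loop
      vertex 5.0 26.0 0.0
      vertex 5.0 5.0 0.0
      vertex 0.0 0.0 0.0
    endloop
  endfacet
  facet normal 0.0000 0.0000 -1.0000
    outer loop
      vertex 0.0 26.0 0.0
      vertex 5.0 26.0 0.0
      vertex 0.0 0.0 0.0
    endloop
  endfacet
  facet normal 0.0000 0.0000 1.0000
    outer loop
      vertex 0.0 0.0 19.0
      vertex 18.0 0.0 19.0
      vertex 18.0 5.0 19.0
    endloop
  endfacet
  facet normal 0.0000 0.0000 1.0000
    outer loop
      vertex 0.0 0.0 19.0
      vertex 18.0 5.0 19.0
      vertex 5.0 5.0 19.0
    endloop
  endfacet
  facet normal 0.0000 0.0000 1.0000
    outer loop
      vertex 0.0 0.0 19.0
      vertex 5.0 5.0 19.0
      vertex 5.0 26.0 19.0
    endloop
  endfacet
  facet normal 0.0000 0.0000 1.0000
    outer loop
      vertex 0.0 0.0 19.0
      vertex 5.0 26.0 19.0
      vertex 0.0 26.0 19.0
    endloop
  endfacet
  facet normal 0.0000 -1.0000 0.0000
    outer loop
      vertex 0.0 0.0 0.0
      vertex 18.0 0.0 0.0
      vertex 18.0 0.0 19.0
    endloop
  endfacet
  facet normal 0.0000 -1.0000 0.0000
    outer loop
      vertex 0.0 0.0 0.0
      vertex 18.0 0.0 19.0
      vertex 0.0 0.0 19.0
    endloop
  endfacet
  facet normal 1.0000 0.0000 0.0000
    outer loop
      vertex 18.0 0.0 0.0
      vertex 18.0 5.0 0.0
      vertex 18.0 5.0 19.0
    endloop
  endfacet
  facet normal 1.0000 0.0000 0.0000
    outer loop
      vertex 18.0 0.0 0.0
      vertex 18.0 5.0 19.0
      vertex 18.0 0.0 19.0
    endloop
  endfacet
  facet normal 0.0000 1.0000 0.0000
    outer loop
      vertex 18.0 5.0 0.0
      vertex 5.0 5.0 0.0
      vertex 5.0 5.0 19.0
    endloop
  endfacet
  facet normal 0.0000 1.0000 0.0000
    outer loop
      vertex 18.0 5.0 0.0
      vertex 5.0 5.0 19.0
      vertex 18.0 5.0 19.0
    endloop
  endfacet
  facet normal 1.0000 0.0000 0.0000
    outer loop
      vertex 5.0 5.0 0.0
      vertex 5.0 26.0 0.0
      vertex 5.0 26.0 19.0
    endloop
  endfacet
  facet normal 1.0000 0.0000 0.0000
    outer loop
      vertex 5.0 5.0 0.0
      vertex 5.0 26.0 19.0
      vertex 5.0 5.0 19.0
    endloop
  endfacet
  facet normal 0.0000 1.0000 0.0000
    outer loop
      vertex 5.0 26.0 0.0
      vertex 0.0 26.0 0.0
      vertex 0.0 26.0 19.0
    endloop
  endfacet
  facet normal 0.0000 1.0000 0.0000
    outer loop
      vertex 5.0 26.0 0.0
      vertex 0.0 26.0 19.0
      vertex 5.0 26.0 19.0
    endloop
  endfacet
  facet normal -1.0000 0.0000 0.0000
    outer loop
      vertex 0.0 26.0 0.0
      vertex 0.0 0.0 0.0
      vertex 0.0 0.0 19.0
    endloop
  endfacet
  facet normal -1.0000 0.0000 0.0000
    outer loop
      vertex 0.0 26.0 0.0
      vertex 0.0 0.0 19.0
      vertex 0.0 26.0 19.0
    endloop
  endfacet
endsolid part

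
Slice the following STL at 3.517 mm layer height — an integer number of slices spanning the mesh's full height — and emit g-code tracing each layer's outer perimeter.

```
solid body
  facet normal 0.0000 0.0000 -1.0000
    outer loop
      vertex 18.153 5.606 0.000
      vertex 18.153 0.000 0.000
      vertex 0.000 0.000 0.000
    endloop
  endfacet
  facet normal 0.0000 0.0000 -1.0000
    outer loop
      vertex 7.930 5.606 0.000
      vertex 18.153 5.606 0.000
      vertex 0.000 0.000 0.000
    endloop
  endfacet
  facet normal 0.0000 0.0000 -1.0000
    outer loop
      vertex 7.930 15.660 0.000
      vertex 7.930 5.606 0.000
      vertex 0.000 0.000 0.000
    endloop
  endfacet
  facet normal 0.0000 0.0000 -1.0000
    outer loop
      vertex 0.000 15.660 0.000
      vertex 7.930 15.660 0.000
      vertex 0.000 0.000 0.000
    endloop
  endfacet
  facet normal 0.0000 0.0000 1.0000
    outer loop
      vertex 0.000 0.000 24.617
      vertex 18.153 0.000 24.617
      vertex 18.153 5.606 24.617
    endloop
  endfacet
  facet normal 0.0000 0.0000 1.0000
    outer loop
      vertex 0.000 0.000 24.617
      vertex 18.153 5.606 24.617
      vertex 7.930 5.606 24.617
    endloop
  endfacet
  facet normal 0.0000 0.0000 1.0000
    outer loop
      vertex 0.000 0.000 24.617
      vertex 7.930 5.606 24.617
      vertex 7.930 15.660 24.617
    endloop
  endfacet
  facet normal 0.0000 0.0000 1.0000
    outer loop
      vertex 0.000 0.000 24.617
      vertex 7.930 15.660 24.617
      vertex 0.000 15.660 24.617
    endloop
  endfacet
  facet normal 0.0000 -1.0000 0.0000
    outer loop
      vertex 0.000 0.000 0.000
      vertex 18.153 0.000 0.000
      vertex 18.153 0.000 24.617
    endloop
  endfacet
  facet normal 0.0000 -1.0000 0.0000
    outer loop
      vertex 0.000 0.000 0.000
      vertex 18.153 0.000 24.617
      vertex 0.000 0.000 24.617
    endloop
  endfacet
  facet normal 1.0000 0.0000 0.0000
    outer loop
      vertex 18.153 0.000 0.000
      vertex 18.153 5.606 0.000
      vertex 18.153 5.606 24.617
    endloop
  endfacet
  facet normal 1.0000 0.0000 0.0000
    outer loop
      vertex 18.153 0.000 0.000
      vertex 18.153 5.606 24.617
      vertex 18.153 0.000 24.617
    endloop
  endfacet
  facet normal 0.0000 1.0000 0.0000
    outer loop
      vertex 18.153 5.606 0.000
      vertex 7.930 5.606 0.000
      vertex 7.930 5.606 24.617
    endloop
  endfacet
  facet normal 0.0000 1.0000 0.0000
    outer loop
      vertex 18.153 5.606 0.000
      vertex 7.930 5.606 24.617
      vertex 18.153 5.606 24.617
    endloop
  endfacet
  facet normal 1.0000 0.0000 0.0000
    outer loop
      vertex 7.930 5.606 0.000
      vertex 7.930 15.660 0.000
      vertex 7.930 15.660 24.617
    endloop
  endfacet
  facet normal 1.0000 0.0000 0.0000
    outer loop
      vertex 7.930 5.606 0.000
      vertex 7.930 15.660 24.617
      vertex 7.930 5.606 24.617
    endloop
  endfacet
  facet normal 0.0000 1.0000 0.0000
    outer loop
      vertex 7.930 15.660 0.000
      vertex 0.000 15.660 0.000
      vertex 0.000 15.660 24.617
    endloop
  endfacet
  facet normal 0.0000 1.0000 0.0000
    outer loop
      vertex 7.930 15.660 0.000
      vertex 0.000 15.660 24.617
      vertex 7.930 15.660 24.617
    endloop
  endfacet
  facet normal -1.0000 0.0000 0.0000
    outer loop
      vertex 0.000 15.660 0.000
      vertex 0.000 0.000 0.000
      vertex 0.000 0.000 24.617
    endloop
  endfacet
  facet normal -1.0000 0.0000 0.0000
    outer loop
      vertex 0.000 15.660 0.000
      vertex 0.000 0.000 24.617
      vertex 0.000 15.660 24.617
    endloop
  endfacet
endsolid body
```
; perimeter-only toolpath
G21 ; units = mm
G90 ; absolute positioning
G28 ; home
; layer 1
G0 Z3.517
G0 X0.000 Y0.000
G1 X18.153 Y0.000
G1 X18.153 Y5.606
G1 X7.930 Y5.606
G1 X7.930 Y15.660
G1 X0.000 Y15.660
G1 X0.000 Y0.000
; layer 2
G0 Z7.033
G0 X0.000 Y0.000
G1 X18.153 Y0.000
G1 X18.153 Y5.606
G1 X7.930 Y5.606
G1 X7.930 Y15.660
G1 X0.000 Y15.660
G1 X0.000 Y0.000
; layer 3
G0 Z10.550
G0 X0.000 Y0.000
G1 X18.153 Y0.000
G1 X18.153 Y5.606
G1 X7.930 Y5.606
G1 X7.930 Y15.660
G1 X0.000 Y15.660
G1 X0.000 Y0.000
; layer 4
G0 Z14.067
G0 X0.000 Y0.000
G1 X18.153 Y0.000
G1 X18.153 Y5.606
G1 X7.930 Y5.606
G1 X7.930 Y15.660
G1 X0.000 Y15.660
G1 X0.000 Y0.000
; layer 5
G0 Z17.584
G0 X0.000 Y0.000
G1 X18.153 Y0.000
G1 X18.153 Y5.606
G1 X7.930 Y5.606
G1 X7.930 Y15.660
G1 X0.000 Y15.660
G1 X0.000 Y0.000
; layer 6
G0 Z21.100
G0 X0.000 Y0.000
G1 X18.153 Y0.000
G1 X18.153 Y5.606
G1 X7.930 Y5.606
G1 X7.930 Y15.660
G1 X0.000 Y15.660
G1 X0.000 Y0.000
; layer 7
G0 Z24.617
G0 X0.000 Y0.000
G1 X18.153 Y0.000
G1 X18.153 Y5.606
G1 X7.930 Y5.606
G1 X7.930 Y15.660
G1 X0.000 Y15.660
G1 X0.000 Y0.000
M2 ; end

The solid is an L-shaped prism: outer 18.2 × 15.7 mm, arm thicknesses ≈ 5.61 mm (horizontal) and 7.93 mm (vertical), extruded 24.6 mm in z. Slicing at Δz = 3.517 mm — 7 equal slices spanning the solid's height, so layer i sits at z = i·h/7 — gives 7 non-empty perimeters. Each is a 6-segment closed polygon; G0 lifts to the layer z and rapids to the start vertex, then G1 traces the edges.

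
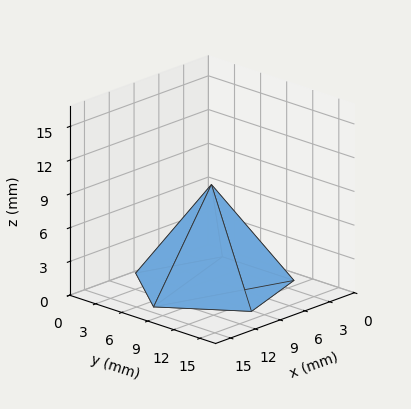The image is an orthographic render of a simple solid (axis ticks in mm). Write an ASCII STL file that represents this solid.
Reading the render: the shape is a regular 5-sided pyramid, base circumscribed radius ≈ 7 mm, apex at z ≈ 9 mm (dimensions read to the nearest mm from the axis ticks). For the STL, each face is triangulated and given an outward normal.

solid part
  facet normal 0.0000 0.0000 -1.0000
    outer loop
      vertex 1.34 11.11 0.00
      vertex 9.16 13.66 0.00
      vertex 14.00 7.00 0.00
    endloop
  endfacet
  facet normal 0.0000 0.0000 -1.0000
    outer loop
      vertex 1.34 2.89 0.00
      vertex 1.34 11.11 0.00
      vertex 14.00 7.00 0.00
    endloop
  endfacet
  facet normal 0.0000 0.0000 -1.0000
    outer loop
      vertex 9.16 0.34 0.00
      vertex 1.34 2.89 0.00
      vertex 14.00 7.00 0.00
    endloop
  endfacet
  facet normal 0.6847 0.4976 0.5325
    outer loop
      vertex 14.00 7.00 0.00
      vertex 9.16 13.66 0.00
      vertex 7.00 7.00 9.00
    endloop
  endfacet
  facet normal -0.2624 0.8047 0.5325
    outer loop
      vertex 9.16 13.66 0.00
      vertex 1.34 11.11 0.00
      vertex 7.00 7.00 9.00
    endloop
  endfacet
  facet normal -0.8465 0.0000 0.5324
    outer loop
      vertex 1.34 11.11 0.00
      vertex 1.34 2.89 0.00
      vertex 7.00 7.00 9.00
    endloop
  endfacet
  facet normal -0.2624 -0.8047 0.5325
    outer loop
      vertex 1.34 2.89 0.00
      vertex 9.16 0.34 0.00
      vertex 7.00 7.00 9.00
    endloop
  endfacet
  facet normal 0.6847 -0.4976 0.5325
    outer loop
      vertex 9.16 0.34 0.00
      vertex 14.00 7.00 0.00
      vertex 7.00 7.00 9.00
    endloop
  endfacet
endsolid part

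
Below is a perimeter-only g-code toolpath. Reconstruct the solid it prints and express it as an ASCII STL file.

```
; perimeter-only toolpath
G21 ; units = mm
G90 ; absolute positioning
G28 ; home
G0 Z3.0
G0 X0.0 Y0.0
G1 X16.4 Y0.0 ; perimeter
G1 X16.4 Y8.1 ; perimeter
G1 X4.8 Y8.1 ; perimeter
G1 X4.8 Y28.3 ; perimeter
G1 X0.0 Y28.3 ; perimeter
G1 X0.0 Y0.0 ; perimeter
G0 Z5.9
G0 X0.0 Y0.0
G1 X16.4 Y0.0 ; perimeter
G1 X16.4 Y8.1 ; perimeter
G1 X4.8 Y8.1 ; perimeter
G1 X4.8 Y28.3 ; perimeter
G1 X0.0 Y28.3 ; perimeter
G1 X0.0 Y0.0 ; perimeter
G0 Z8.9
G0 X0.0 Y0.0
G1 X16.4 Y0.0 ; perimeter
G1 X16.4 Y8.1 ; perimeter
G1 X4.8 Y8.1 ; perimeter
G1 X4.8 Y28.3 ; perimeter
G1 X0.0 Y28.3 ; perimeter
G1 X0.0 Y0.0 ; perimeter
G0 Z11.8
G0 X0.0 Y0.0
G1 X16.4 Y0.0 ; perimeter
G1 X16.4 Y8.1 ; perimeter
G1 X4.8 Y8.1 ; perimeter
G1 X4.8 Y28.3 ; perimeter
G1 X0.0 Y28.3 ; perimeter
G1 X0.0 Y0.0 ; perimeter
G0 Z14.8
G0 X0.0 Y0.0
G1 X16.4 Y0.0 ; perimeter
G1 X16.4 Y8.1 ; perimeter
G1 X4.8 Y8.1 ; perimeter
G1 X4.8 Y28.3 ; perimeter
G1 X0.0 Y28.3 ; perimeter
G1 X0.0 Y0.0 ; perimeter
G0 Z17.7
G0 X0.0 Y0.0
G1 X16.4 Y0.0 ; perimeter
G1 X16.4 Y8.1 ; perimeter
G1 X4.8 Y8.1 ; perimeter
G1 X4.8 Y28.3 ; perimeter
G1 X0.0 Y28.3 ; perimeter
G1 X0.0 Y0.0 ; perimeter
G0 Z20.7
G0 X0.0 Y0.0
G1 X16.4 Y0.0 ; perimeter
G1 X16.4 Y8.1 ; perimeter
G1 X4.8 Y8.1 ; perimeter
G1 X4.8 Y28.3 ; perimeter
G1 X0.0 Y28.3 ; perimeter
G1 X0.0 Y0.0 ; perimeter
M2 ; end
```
solid part
  facet normal 0.0000 0.0000 -1.0000
    outer loop
      vertex 16.4 8.1 0.0
      vertex 16.4 0.0 0.0
      vertex 0.0 0.0 0.0
    endloop
  endfacet
  facet normal 0.0000 0.0000 -1.0000
    outer loop
      vertex 4.8 8.1 0.0
      vertex 16.4 8.1 0.0
      vertex 0.0 0.0 0.0
    endloop
  endfacet
  facet normal 0.0000 0.0000 -1.0000
    outer loop
      vertex 4.8 28.3 0.0
      vertex 4.8 8.1 0.0
      vertex 0.0 0.0 0.0
    endloop
  endfacet
  facet normal 0.0000 0.0000 -1.0000
    outer loop
      vertex 0.0 28.3 0.0
      vertex 4.8 28.3 0.0
      vertex 0.0 0.0 0.0
    endloop
  endfacet
  facet normal 0.0000 0.0000 1.0000
    outer loop
      vertex 0.0 0.0 20.7
      vertex 16.4 0.0 20.7
      vertex 16.4 8.1 20.7
    endloop
  endfacet
  facet normal 0.0000 0.0000 1.0000
    outer loop
      vertex 0.0 0.0 20.7
      vertex 16.4 8.1 20.7
      vertex 4.8 8.1 20.7
    endloop
  endfacet
  facet normal 0.0000 0.0000 1.0000
    outer loop
      vertex 0.0 0.0 20.7
      vertex 4.8 8.1 20.7
      vertex 4.8 28.3 20.7
    endloop
  endfacet
  facet normal 0.0000 0.0000 1.0000
    outer loop
      vertex 0.0 0.0 20.7
      vertex 4.8 28.3 20.7
      vertex 0.0 28.3 20.7
    endloop
  endfacet
  facet normal 0.0000 -1.0000 0.0000
    outer loop
      vertex 0.0 0.0 0.0
      vertex 16.4 0.0 0.0
      vertex 16.4 0.0 20.7
    endloop
  endfacet
  facet normal 0.0000 -1.0000 0.0000
    outer loop
      vertex 0.0 0.0 0.0
      vertex 16.4 0.0 20.7
      vertex 0.0 0.0 20.7
    endloop
  endfacet
  facet normal 1.0000 0.0000 0.0000
    outer loop
      vertex 16.4 0.0 0.0
      vertex 16.4 8.1 0.0
      vertex 16.4 8.1 20.7
    endloop
  endfacet
  facet normal 1.0000 0.0000 0.0000
    outer loop
      vertex 16.4 0.0 0.0
      vertex 16.4 8.1 20.7
      vertex 16.4 0.0 20.7
    endloop
  endfacet
  facet normal 0.0000 1.0000 0.0000
    outer loop
      vertex 16.4 8.1 0.0
      vertex 4.8 8.1 0.0
      vertex 4.8 8.1 20.7
    endloop
  endfacet
  facet normal 0.0000 1.0000 0.0000
    outer loop
      vertex 16.4 8.1 0.0
      vertex 4.8 8.1 20.7
      vertex 16.4 8.1 20.7
    endloop
  endfacet
  facet normal 1.0000 0.0000 0.0000
    outer loop
      vertex 4.8 8.1 0.0
      vertex 4.8 28.3 0.0
      vertex 4.8 28.3 20.7
    endloop
  endfacet
  facet normal 1.0000 0.0000 0.0000
    outer loop
      vertex 4.8 8.1 0.0
      vertex 4.8 28.3 20.7
      vertex 4.8 8.1 20.7
    endloop
  endfacet
  facet normal 0.0000 1.0000 0.0000
    outer loop
      vertex 4.8 28.3 0.0
      vertex 0.0 28.3 0.0
      vertex 0.0 28.3 20.7
    endloop
  endfacet
  facet normal 0.0000 1.0000 0.0000
    outer loop
      vertex 4.8 28.3 0.0
      vertex 0.0 28.3 20.7
      vertex 4.8 28.3 20.7
    endloop
  endfacet
  facet normal -1.0000 0.0000 0.0000
    outer loop
      vertex 0.0 28.3 0.0
      vertex 0.0 0.0 0.0
      vertex 0.0 0.0 20.7
    endloop
  endfacet
  facet normal -1.0000 0.0000 0.0000
    outer loop
      vertex 0.0 28.3 0.0
      vertex 0.0 0.0 20.7
      vertex 0.0 28.3 20.7
    endloop
  endfacet
endsolid part

The G0 Z moves step by Δz≈3.0 mm. Every layer's G1 loop is the same polygon, so the solid is a straight extrusion of it from z=0 to z≈20.7. Closing with flat bottom and top caps and triangulating gives 20 facets — an L-shaped prism: outer 16.4 × 28.3 mm, arm thicknesses ≈ 8.1 mm (horizontal) and 4.8 mm (vertical), extruded 20.7 mm in z.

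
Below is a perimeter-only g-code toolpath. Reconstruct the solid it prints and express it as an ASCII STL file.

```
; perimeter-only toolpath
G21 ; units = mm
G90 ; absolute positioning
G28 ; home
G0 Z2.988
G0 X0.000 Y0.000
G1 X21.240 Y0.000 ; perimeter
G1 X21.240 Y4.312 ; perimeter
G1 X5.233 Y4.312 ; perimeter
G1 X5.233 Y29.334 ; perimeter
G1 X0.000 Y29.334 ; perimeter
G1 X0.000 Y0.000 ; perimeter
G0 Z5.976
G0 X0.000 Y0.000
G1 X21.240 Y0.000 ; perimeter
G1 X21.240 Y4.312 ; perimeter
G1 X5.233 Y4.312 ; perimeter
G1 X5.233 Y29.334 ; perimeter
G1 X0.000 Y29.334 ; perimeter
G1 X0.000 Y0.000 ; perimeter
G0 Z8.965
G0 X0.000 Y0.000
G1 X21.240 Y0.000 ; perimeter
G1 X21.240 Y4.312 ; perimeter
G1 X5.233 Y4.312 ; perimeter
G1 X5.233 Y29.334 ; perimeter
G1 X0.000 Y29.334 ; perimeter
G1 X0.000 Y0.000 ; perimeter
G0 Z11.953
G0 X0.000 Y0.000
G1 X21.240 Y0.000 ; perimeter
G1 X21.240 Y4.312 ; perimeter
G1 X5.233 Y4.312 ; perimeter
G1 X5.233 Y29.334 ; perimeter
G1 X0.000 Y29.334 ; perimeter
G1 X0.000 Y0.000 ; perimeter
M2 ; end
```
solid part
  facet normal 0.0000 0.0000 -1.0000
    outer loop
      vertex 21.240 4.312 0.000
      vertex 21.240 0.000 0.000
      vertex 0.000 0.000 0.000
    endloop
  endfacet
  facet normal 0.0000 0.0000 -1.0000
    outer loop
      vertex 5.233 4.312 0.000
      vertex 21.240 4.312 0.000
      vertex 0.000 0.000 0.000
    endloop
  endfacet
  facet normal 0.0000 0.0000 -1.0000
    outer loop
      vertex 5.233 29.334 0.000
      vertex 5.233 4.312 0.000
      vertex 0.000 0.000 0.000
    endloop
  endfacet
  facet normal 0.0000 0.0000 -1.0000
    outer loop
      vertex 0.000 29.334 0.000
      vertex 5.233 29.334 0.000
      vertex 0.000 0.000 0.000
    endloop
  endfacet
  facet normal 0.0000 0.0000 1.0000
    outer loop
      vertex 0.000 0.000 11.953
      vertex 21.240 0.000 11.953
      vertex 21.240 4.312 11.953
    endloop
  endfacet
  facet normal 0.0000 0.0000 1.0000
    outer loop
      vertex 0.000 0.000 11.953
      vertex 21.240 4.312 11.953
      vertex 5.233 4.312 11.953
    endloop
  endfacet
  facet normal 0.0000 0.0000 1.0000
    outer loop
      vertex 0.000 0.000 11.953
      vertex 5.233 4.312 11.953
      vertex 5.233 29.334 11.953
    endloop
  endfacet
  facet normal 0.0000 0.0000 1.0000
    outer loop
      vertex 0.000 0.000 11.953
      vertex 5.233 29.334 11.953
      vertex 0.000 29.334 11.953
    endloop
  endfacet
  facet normal 0.0000 -1.0000 0.0000
    outer loop
      vertex 0.000 0.000 0.000
      vertex 21.240 0.000 0.000
      vertex 21.240 0.000 11.953
    endloop
  endfacet
  facet normal 0.0000 -1.0000 0.0000
    outer loop
      vertex 0.000 0.000 0.000
      vertex 21.240 0.000 11.953
      vertex 0.000 0.000 11.953
    endloop
  endfacet
  facet normal 1.0000 0.0000 0.0000
    outer loop
      vertex 21.240 0.000 0.000
      vertex 21.240 4.312 0.000
      vertex 21.240 4.312 11.953
    endloop
  endfacet
  facet normal 1.0000 0.0000 0.0000
    outer loop
      vertex 21.240 0.000 0.000
      vertex 21.240 4.312 11.953
      vertex 21.240 0.000 11.953
    endloop
  endfacet
  facet normal 0.0000 1.0000 0.0000
    outer loop
      vertex 21.240 4.312 0.000
      vertex 5.233 4.312 0.000
      vertex 5.233 4.312 11.953
    endloop
  endfacet
  facet normal 0.0000 1.0000 0.0000
    outer loop
      vertex 21.240 4.312 0.000
      vertex 5.233 4.312 11.953
      vertex 21.240 4.312 11.953
    endloop
  endfacet
  facet normal 1.0000 0.0000 0.0000
    outer loop
      vertex 5.233 4.312 0.000
      vertex 5.233 29.334 0.000
      vertex 5.233 29.334 11.953
    endloop
  endfacet
  facet normal 1.0000 0.0000 0.0000
    outer loop
      vertex 5.233 4.312 0.000
      vertex 5.233 29.334 11.953
      vertex 5.233 4.312 11.953
    endloop
  endfacet
  facet normal 0.0000 1.0000 0.0000
    outer loop
      vertex 5.233 29.334 0.000
      vertex 0.000 29.334 0.000
      vertex 0.000 29.334 11.953
    endloop
  endfacet
  facet normal 0.0000 1.0000 0.0000
    outer loop
      vertex 5.233 29.334 0.000
      vertex 0.000 29.334 11.953
      vertex 5.233 29.334 11.953
    endloop
  endfacet
  facet normal -1.0000 0.0000 0.0000
    outer loop
      vertex 0.000 29.334 0.000
      vertex 0.000 0.000 0.000
      vertex 0.000 0.000 11.953
    endloop
  endfacet
  facet normal -1.0000 0.0000 0.0000
    outer loop
      vertex 0.000 29.334 0.000
      vertex 0.000 0.000 11.953
      vertex 0.000 29.334 11.953
    endloop
  endfacet
endsolid part

The G0 Z moves step by Δz≈2.988 mm. Every layer's G1 loop is the same polygon, so the solid is a straight extrusion of it from z=0 to z≈12. Closing with flat bottom and top caps and triangulating gives 20 facets — an L-shaped prism: outer 21.2 × 29.3 mm, arm thicknesses ≈ 4.31 mm (horizontal) and 5.23 mm (vertical), extruded 12 mm in z.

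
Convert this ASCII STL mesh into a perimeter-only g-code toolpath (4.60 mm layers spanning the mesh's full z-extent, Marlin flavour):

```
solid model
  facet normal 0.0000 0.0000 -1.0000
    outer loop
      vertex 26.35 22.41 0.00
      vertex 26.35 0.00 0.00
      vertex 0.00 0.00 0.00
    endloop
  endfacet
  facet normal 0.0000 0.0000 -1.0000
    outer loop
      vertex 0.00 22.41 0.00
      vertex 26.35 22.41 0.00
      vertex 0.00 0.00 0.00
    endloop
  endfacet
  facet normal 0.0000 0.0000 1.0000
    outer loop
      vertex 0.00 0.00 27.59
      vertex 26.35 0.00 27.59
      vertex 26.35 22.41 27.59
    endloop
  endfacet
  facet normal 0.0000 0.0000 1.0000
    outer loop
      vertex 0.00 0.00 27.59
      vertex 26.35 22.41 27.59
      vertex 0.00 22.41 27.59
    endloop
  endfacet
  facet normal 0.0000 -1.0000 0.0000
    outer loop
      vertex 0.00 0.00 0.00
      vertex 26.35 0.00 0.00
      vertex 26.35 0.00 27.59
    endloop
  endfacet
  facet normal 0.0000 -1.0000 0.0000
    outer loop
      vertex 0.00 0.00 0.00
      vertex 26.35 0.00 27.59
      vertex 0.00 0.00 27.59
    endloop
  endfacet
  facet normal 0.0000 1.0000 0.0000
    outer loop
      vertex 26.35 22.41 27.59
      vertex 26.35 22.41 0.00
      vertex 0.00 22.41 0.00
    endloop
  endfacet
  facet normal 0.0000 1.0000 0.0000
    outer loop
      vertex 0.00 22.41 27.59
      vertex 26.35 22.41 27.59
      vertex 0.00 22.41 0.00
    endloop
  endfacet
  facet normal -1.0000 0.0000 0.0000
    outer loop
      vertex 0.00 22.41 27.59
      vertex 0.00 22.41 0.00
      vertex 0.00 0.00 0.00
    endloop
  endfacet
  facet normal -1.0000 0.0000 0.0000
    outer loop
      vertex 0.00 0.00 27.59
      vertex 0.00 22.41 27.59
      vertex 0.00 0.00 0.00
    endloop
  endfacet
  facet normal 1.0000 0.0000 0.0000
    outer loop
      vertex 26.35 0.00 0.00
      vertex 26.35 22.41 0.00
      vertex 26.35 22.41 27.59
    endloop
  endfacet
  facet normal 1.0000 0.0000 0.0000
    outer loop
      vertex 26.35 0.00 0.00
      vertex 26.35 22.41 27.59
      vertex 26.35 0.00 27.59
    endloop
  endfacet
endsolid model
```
; perimeter-only toolpath
G21 ; units = mm
G90 ; absolute positioning
G28 ; home
; layer 1
G0 Z4.60
G0 X0.00 Y0.00
G1 X26.35 Y0.00
G1 X26.35 Y22.41
G1 X0.00 Y22.41
G1 X0.00 Y0.00
; layer 2
G0 Z9.20
G0 X0.00 Y0.00
G1 X26.35 Y0.00
G1 X26.35 Y22.41
G1 X0.00 Y22.41
G1 X0.00 Y0.00
; layer 3
G0 Z13.80
G0 X0.00 Y0.00
G1 X26.35 Y0.00
G1 X26.35 Y22.41
G1 X0.00 Y22.41
G1 X0.00 Y0.00
; layer 4
G0 Z18.39
G0 X0.00 Y0.00
G1 X26.35 Y0.00
G1 X26.35 Y22.41
G1 X0.00 Y22.41
G1 X0.00 Y0.00
; layer 5
G0 Z22.99
G0 X0.00 Y0.00
G1 X26.35 Y0.00
G1 X26.35 Y22.41
G1 X0.00 Y22.41
G1 X0.00 Y0.00
; layer 6
G0 Z27.59
G0 X0.00 Y0.00
G1 X26.35 Y0.00
G1 X26.35 Y22.41
G1 X0.00 Y22.41
G1 X0.00 Y0.00
M2 ; end

The solid is a rectangular box, roughly 26.4 × 22.4 mm footprint and 27.6 mm tall. Slicing at Δz = 4.60 mm — 6 equal slices spanning the solid's height, so layer i sits at z = i·h/6 — gives 6 non-empty perimeters. Each is a 4-segment closed polygon; G0 lifts to the layer z and rapids to the start vertex, then G1 traces the edges.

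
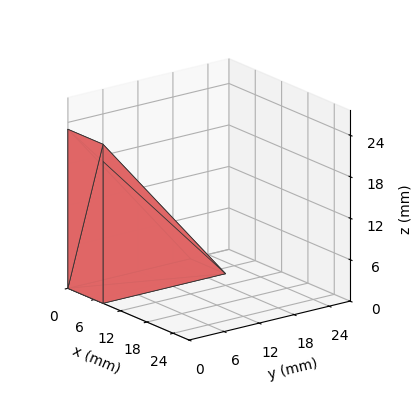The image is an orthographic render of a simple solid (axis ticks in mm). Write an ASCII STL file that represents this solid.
Reading the render: the shape is a wedge (ramp): 8 × 21 mm base, rising to 23 mm along the y=0 edge and sloping linearly to z=0 at y=21 (dimensions read to the nearest mm from the axis ticks). For the STL, each face is triangulated and given an outward normal.

solid part
  facet normal 0.0000 0.0000 -1.0000
    outer loop
      vertex 8.0 21.0 0.0
      vertex 8.0 0.0 0.0
      vertex 0.0 0.0 0.0
    endloop
  endfacet
  facet normal 0.0000 0.0000 -1.0000
    outer loop
      vertex 0.0 21.0 0.0
      vertex 8.0 21.0 0.0
      vertex 0.0 0.0 0.0
    endloop
  endfacet
  facet normal 0.0000 -1.0000 0.0000
    outer loop
      vertex 0.0 0.0 0.0
      vertex 8.0 0.0 0.0
      vertex 8.0 0.0 23.0
    endloop
  endfacet
  facet normal 0.0000 -1.0000 0.0000
    outer loop
      vertex 0.0 0.0 0.0
      vertex 8.0 0.0 23.0
      vertex 0.0 0.0 23.0
    endloop
  endfacet
  facet normal 0.0000 0.7385 0.6743
    outer loop
      vertex 0.0 0.0 23.0
      vertex 8.0 0.0 23.0
      vertex 8.0 21.0 0.0
    endloop
  endfacet
  facet normal 0.0000 0.7385 0.6743
    outer loop
      vertex 0.0 0.0 23.0
      vertex 8.0 21.0 0.0
      vertex 0.0 21.0 0.0
    endloop
  endfacet
  facet normal -1.0000 0.0000 0.0000
    outer loop
      vertex 0.0 0.0 23.0
      vertex 0.0 21.0 0.0
      vertex 0.0 0.0 0.0
    endloop
  endfacet
  facet normal 1.0000 0.0000 0.0000
    outer loop
      vertex 8.0 0.0 0.0
      vertex 8.0 21.0 0.0
      vertex 8.0 0.0 23.0
    endloop
  endfacet
endsolid part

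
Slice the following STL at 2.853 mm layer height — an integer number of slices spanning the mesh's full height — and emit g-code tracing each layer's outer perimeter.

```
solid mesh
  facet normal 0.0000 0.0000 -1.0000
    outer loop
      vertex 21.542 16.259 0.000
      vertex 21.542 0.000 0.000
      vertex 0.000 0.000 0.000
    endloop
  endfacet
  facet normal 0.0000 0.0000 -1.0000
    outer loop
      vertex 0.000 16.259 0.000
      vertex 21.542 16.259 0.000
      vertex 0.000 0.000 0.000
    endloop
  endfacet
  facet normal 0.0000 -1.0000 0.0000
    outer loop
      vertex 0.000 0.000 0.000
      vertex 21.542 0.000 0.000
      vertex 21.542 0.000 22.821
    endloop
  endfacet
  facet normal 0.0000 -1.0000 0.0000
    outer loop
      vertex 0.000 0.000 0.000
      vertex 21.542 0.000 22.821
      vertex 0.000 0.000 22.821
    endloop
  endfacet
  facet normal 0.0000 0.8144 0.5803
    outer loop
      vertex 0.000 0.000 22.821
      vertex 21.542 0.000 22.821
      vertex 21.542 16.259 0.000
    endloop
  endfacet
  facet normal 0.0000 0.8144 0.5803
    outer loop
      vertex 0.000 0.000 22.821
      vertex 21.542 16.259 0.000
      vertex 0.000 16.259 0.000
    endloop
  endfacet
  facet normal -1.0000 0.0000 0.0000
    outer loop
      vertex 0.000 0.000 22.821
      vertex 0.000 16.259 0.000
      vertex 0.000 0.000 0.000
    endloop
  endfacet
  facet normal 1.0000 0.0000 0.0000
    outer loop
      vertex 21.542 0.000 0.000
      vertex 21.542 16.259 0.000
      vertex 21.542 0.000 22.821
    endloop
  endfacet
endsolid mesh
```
; perimeter-only toolpath
G21 ; units = mm
G90 ; absolute positioning
G28 ; home
; layer 1
G0 Z2.853
G0 X0.000 Y0.000
G1 X21.542 Y0.000
G1 X21.542 Y14.227
G1 X0.000 Y14.227
G1 X0.000 Y0.000
; layer 2
G0 Z5.705
G0 X0.000 Y0.000
G1 X21.542 Y0.000
G1 X21.542 Y12.194
G1 X0.000 Y12.194
G1 X0.000 Y0.000
; layer 3
G0 Z8.558
G0 X0.000 Y0.000
G1 X21.542 Y0.000
G1 X21.542 Y10.162
G1 X0.000 Y10.162
G1 X0.000 Y0.000
; layer 4
G0 Z11.411
G0 X0.000 Y0.000
G1 X21.542 Y0.000
G1 X21.542 Y8.130
G1 X0.000 Y8.130
G1 X0.000 Y0.000
; layer 5
G0 Z14.263
G0 X0.000 Y0.000
G1 X21.542 Y0.000
G1 X21.542 Y6.097
G1 X0.000 Y6.097
G1 X0.000 Y0.000
; layer 6
G0 Z17.116
G0 X0.000 Y0.000
G1 X21.542 Y0.000
G1 X21.542 Y4.065
G1 X0.000 Y4.065
G1 X0.000 Y0.000
; layer 7
G0 Z19.968
G0 X0.000 Y0.000
G1 X21.542 Y0.000
G1 X21.542 Y2.032
G1 X0.000 Y2.032
G1 X0.000 Y0.000
M2 ; end

The solid is a wedge (ramp): 21.5 × 16.3 mm base, rising to 22.8 mm along the y=0 edge and sloping linearly to z=0 at y=16.3. Slicing at Δz = 2.853 mm — 8 equal slices spanning the solid's height, so layer i sits at z = i·h/8 — gives 7 non-empty perimeters. Each is a 4-segment closed polygon; G0 lifts to the layer z and rapids to the start vertex, then G1 traces the edges. The cross-section shrinks linearly with z (the slice at the apex is degenerate and omitted).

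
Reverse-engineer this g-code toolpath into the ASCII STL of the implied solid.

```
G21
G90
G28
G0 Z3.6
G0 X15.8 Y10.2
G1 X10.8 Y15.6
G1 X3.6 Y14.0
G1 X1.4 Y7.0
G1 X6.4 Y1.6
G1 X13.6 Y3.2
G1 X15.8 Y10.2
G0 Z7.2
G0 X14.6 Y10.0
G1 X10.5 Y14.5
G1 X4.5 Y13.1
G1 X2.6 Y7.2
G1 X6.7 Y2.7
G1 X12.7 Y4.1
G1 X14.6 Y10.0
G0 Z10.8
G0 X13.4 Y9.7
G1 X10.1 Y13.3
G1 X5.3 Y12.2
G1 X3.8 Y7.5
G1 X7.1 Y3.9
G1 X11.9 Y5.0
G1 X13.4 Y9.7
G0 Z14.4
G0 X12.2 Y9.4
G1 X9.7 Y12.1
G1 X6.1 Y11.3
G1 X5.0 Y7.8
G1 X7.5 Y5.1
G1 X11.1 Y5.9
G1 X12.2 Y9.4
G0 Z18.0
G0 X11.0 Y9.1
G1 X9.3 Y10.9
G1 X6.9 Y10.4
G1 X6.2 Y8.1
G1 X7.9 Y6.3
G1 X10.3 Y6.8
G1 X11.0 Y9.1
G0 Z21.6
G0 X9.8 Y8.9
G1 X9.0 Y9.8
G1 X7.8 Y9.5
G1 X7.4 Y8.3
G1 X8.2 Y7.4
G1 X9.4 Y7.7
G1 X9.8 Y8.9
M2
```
solid part
  facet normal 0.0000 0.0000 -1.0000
    outer loop
      vertex 2.8 14.9 0.0
      vertex 11.2 16.8 0.0
      vertex 17.0 10.5 0.0
    endloop
  endfacet
  facet normal 0.0000 0.0000 -1.0000
    outer loop
      vertex 0.2 6.7 0.0
      vertex 2.8 14.9 0.0
      vertex 17.0 10.5 0.0
    endloop
  endfacet
  facet normal 0.0000 0.0000 -1.0000
    outer loop
      vertex 6.0 0.4 0.0
      vertex 0.2 6.7 0.0
      vertex 17.0 10.5 0.0
    endloop
  endfacet
  facet normal 0.0000 0.0000 -1.0000
    outer loop
      vertex 14.4 2.3 0.0
      vertex 6.0 0.4 0.0
      vertex 17.0 10.5 0.0
    endloop
  endfacet
  facet normal 0.7054 0.6494 0.2841
    outer loop
      vertex 17.0 10.5 0.0
      vertex 11.2 16.8 0.0
      vertex 8.6 8.6 25.2
    endloop
  endfacet
  facet normal -0.2116 0.9356 0.2826
    outer loop
      vertex 11.2 16.8 0.0
      vertex 2.8 14.9 0.0
      vertex 8.6 8.6 25.2
    endloop
  endfacet
  facet normal -0.9143 0.2899 0.2829
    outer loop
      vertex 2.8 14.9 0.0
      vertex 0.2 6.7 0.0
      vertex 8.6 8.6 25.2
    endloop
  endfacet
  facet normal -0.7054 -0.6494 0.2841
    outer loop
      vertex 0.2 6.7 0.0
      vertex 6.0 0.4 0.0
      vertex 8.6 8.6 25.2
    endloop
  endfacet
  facet normal 0.2116 -0.9356 0.2826
    outer loop
      vertex 6.0 0.4 0.0
      vertex 14.4 2.3 0.0
      vertex 8.6 8.6 25.2
    endloop
  endfacet
  facet normal 0.9143 -0.2899 0.2829
    outer loop
      vertex 14.4 2.3 0.0
      vertex 17.0 10.5 0.0
      vertex 8.6 8.6 25.2
    endloop
  endfacet
endsolid part

The G0 Z moves step by Δz≈3.6 mm. The G1 loops shrink linearly with z, so the solid tapers from its base footprint up to z≈25.2. Closing with a flat bottom cap and the tapered top and triangulating gives 10 facets — a regular 6-sided pyramid, base circumscribed radius ≈ 8.6 mm, apex at z ≈ 25.2 mm.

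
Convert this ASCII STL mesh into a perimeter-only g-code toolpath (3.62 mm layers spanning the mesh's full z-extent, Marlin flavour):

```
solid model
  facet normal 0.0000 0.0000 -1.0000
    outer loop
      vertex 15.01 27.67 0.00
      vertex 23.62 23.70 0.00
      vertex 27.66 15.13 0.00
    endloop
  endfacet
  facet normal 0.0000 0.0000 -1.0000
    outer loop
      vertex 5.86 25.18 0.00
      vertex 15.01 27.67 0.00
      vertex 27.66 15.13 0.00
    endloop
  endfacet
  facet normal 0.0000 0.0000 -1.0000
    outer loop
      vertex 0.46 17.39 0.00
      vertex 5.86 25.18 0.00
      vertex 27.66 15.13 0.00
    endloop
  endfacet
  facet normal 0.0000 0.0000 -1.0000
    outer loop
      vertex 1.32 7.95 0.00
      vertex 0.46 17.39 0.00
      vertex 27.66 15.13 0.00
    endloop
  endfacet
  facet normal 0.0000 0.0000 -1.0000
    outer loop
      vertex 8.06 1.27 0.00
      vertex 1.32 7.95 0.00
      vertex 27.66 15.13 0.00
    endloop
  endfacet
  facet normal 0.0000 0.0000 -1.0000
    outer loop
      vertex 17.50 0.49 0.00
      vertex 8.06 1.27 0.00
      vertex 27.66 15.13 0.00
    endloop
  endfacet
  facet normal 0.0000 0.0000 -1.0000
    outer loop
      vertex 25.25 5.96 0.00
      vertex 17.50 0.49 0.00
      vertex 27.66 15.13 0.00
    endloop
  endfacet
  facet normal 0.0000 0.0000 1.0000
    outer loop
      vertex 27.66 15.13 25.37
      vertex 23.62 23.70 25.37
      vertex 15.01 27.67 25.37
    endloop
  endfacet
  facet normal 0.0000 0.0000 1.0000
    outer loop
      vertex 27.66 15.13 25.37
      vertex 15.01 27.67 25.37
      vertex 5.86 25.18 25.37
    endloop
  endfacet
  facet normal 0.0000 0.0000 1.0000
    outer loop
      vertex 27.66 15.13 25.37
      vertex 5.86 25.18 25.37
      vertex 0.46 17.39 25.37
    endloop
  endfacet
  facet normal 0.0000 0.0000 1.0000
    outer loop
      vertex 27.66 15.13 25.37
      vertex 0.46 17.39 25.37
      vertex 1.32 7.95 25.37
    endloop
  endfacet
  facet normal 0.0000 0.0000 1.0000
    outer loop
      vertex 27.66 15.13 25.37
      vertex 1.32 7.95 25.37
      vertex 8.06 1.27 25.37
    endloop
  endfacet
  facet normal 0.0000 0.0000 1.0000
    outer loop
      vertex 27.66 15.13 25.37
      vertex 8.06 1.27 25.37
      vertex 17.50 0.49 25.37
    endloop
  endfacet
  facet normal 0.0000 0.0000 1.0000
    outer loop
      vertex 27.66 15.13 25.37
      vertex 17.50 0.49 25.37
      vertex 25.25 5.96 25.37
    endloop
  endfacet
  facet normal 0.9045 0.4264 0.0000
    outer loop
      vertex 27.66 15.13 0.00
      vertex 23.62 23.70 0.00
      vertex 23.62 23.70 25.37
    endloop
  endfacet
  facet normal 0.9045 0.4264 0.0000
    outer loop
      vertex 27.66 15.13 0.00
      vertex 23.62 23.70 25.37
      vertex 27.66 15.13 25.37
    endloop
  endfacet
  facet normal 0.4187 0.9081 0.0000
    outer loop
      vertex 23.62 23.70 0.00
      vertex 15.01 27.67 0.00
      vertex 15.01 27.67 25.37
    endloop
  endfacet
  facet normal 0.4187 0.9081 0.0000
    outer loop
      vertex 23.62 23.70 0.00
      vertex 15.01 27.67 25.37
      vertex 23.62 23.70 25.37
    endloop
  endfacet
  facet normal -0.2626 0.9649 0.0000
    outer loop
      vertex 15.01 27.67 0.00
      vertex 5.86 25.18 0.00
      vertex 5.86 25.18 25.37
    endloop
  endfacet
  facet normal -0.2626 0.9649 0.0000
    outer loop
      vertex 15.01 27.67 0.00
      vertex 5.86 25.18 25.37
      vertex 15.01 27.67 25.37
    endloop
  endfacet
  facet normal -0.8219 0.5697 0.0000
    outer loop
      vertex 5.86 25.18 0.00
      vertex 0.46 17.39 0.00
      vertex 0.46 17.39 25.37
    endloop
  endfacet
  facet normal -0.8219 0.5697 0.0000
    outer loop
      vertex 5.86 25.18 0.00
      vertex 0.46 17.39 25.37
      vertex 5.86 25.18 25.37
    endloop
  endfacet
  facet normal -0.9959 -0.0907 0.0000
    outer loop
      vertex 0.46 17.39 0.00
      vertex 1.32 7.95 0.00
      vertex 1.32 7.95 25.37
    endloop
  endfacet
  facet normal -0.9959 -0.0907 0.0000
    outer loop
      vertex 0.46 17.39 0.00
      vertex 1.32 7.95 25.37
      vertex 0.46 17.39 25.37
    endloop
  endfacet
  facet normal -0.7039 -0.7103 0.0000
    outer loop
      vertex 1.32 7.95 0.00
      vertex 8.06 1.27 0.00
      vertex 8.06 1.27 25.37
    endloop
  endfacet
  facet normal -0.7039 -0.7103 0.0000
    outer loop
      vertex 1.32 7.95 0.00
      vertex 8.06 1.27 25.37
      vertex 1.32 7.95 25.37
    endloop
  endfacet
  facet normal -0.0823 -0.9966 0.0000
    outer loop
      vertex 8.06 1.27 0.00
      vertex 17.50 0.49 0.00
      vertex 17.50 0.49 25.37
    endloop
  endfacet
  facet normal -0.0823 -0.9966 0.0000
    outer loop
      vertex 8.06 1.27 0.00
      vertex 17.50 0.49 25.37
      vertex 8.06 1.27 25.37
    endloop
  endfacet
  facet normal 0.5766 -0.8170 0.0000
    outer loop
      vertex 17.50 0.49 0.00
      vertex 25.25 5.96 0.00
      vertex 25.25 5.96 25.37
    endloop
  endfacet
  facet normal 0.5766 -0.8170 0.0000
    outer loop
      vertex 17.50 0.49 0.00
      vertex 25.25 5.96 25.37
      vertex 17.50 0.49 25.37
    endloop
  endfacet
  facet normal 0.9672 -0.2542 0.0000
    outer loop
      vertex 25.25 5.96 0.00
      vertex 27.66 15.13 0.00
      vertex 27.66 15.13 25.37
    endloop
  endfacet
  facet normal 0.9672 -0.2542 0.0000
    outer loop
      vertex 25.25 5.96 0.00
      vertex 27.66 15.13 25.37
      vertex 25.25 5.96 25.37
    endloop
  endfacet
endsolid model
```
; perimeter-only toolpath
G21 ; units = mm
G90 ; absolute positioning
G28 ; home
; layer 1
G0 Z3.62
G0 X27.66 Y15.13
G1 X23.62 Y23.70
G1 X15.01 Y27.67
G1 X5.86 Y25.18
G1 X0.46 Y17.39
G1 X1.32 Y7.95
G1 X8.06 Y1.27
G1 X17.50 Y0.49
G1 X25.25 Y5.96
G1 X27.66 Y15.13
; layer 2
G0 Z7.25
G0 X27.66 Y15.13
G1 X23.62 Y23.70
G1 X15.01 Y27.67
G1 X5.86 Y25.18
G1 X0.46 Y17.39
G1 X1.32 Y7.95
G1 X8.06 Y1.27
G1 X17.50 Y0.49
G1 X25.25 Y5.96
G1 X27.66 Y15.13
; layer 3
G0 Z10.87
G0 X27.66 Y15.13
G1 X23.62 Y23.70
G1 X15.01 Y27.67
G1 X5.86 Y25.18
G1 X0.46 Y17.39
G1 X1.32 Y7.95
G1 X8.06 Y1.27
G1 X17.50 Y0.49
G1 X25.25 Y5.96
G1 X27.66 Y15.13
; layer 4
G0 Z14.50
G0 X27.66 Y15.13
G1 X23.62 Y23.70
G1 X15.01 Y27.67
G1 X5.86 Y25.18
G1 X0.46 Y17.39
G1 X1.32 Y7.95
G1 X8.06 Y1.27
G1 X17.50 Y0.49
G1 X25.25 Y5.96
G1 X27.66 Y15.13
; layer 5
G0 Z18.12
G0 X27.66 Y15.13
G1 X23.62 Y23.70
G1 X15.01 Y27.67
G1 X5.86 Y25.18
G1 X0.46 Y17.39
G1 X1.32 Y7.95
G1 X8.06 Y1.27
G1 X17.50 Y0.49
G1 X25.25 Y5.96
G1 X27.66 Y15.13
; layer 6
G0 Z21.75
G0 X27.66 Y15.13
G1 X23.62 Y23.70
G1 X15.01 Y27.67
G1 X5.86 Y25.18
G1 X0.46 Y17.39
G1 X1.32 Y7.95
G1 X8.06 Y1.27
G1 X17.50 Y0.49
G1 X25.25 Y5.96
G1 X27.66 Y15.13
; layer 7
G0 Z25.37
G0 X27.66 Y15.13
G1 X23.62 Y23.70
G1 X15.01 Y27.67
G1 X5.86 Y25.18
G1 X0.46 Y17.39
G1 X1.32 Y7.95
G1 X8.06 Y1.27
G1 X17.50 Y0.49
G1 X25.25 Y5.96
G1 X27.66 Y15.13
M2 ; end

The solid is a regular 9-sided prism (a cylinder approximated with 9 flat sides), circumscribed radius ≈ 13.9 mm, height ≈ 25.4 mm. Slicing at Δz = 3.62 mm — 7 equal slices spanning the solid's height, so layer i sits at z = i·h/7 — gives 7 non-empty perimeters. Each is a 9-segment closed polygon; G0 lifts to the layer z and rapids to the start vertex, then G1 traces the edges.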